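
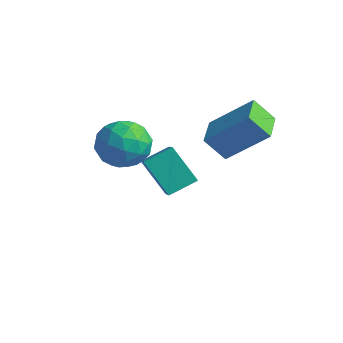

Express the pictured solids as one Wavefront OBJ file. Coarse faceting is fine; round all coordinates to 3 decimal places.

v -2.822 -3.035 0.278
v -1.951 -3.157 0.964
v -2.089 -4.223 -0.864
v -1.218 -4.345 -0.178
v -2.221 -4.728 0.121
v -2.674 -3.994 0.827
v -1.366 -3.386 -0.727
v -1.819 -2.652 -0.021
v -1.051 -3.374 0.342
v -1.58 -4.203 0.866
v -2.46 -3.177 -0.766
v -2.989 -4.006 -0.242
v -2.45 -2.992 0.721
v -1.59 -4.388 -0.621
v -2.179 -4.614 -0.445
v -1.667 -4.685 -0.042
v -2.875 -3.484 0.641
v -2.364 -3.555 1.044
v -2.523 -4.479 0.549
v -1.676 -3.825 -0.944
v -1.165 -3.896 -0.541
v -2.373 -2.695 0.142
v -1.861 -2.766 0.545
v -1.517 -2.901 -0.449
v -1.41 -3.191 0.759
v -0.98 -3.889 0.087
v -1.066 -3.325 -0.235
v -1.332 -2.894 0.18
v -1.721 -3.678 1.067
v -1.29 -4.377 0.396
v -1.88 -4.602 0.572
v -2.146 -4.17 0.987
v -1.192 -3.806 0.702
v -2.75 -3.003 -0.296
v -2.319 -3.702 -0.967
v -1.894 -3.21 -0.887
v -2.16 -2.778 -0.472
v -3.06 -3.491 0.013
v -2.63 -4.189 -0.659
v -2.708 -4.486 -0.08
v -2.974 -4.055 0.335
v -2.848 -3.574 -0.602
v -3.13 -1.46 -2.678
v -2.632 -0.394 -2.174
v -4.209 -0.47 -3.707
v -3.711 0.596 -3.204
v -1.869 -1.436 -3.976
v -1.371 -0.37 -3.473
v -2.948 -0.446 -5.006
v -2.45 0.62 -4.502
v -0.567 0.55 -1.338
v -1.251 0.111 -0.415
v 0.806 1.425 0.096
v 0.122 0.987 1.019
v 0.198 -0.647 -1.339
v -0.486 -1.085 -0.416
v 1.571 0.229 0.095
v 0.887 -0.21 1.018
f 1 38 17
f 38 12 41
f 17 41 6
f 38 41 17
f 1 17 13
f 17 6 18
f 13 18 2
f 17 18 13
f 1 13 22
f 13 2 23
f 22 23 8
f 13 23 22
f 1 22 34
f 22 8 37
f 34 37 11
f 22 37 34
f 1 34 38
f 34 11 42
f 38 42 12
f 34 42 38
f 2 18 29
f 18 6 32
f 29 32 10
f 18 32 29
f 6 41 19
f 41 12 40
f 19 40 5
f 41 40 19
f 12 42 39
f 42 11 35
f 39 35 3
f 42 35 39
f 11 37 36
f 37 8 24
f 36 24 7
f 37 24 36
f 8 23 28
f 23 2 25
f 28 25 9
f 23 25 28
f 4 30 16
f 30 10 31
f 16 31 5
f 30 31 16
f 4 16 14
f 16 5 15
f 14 15 3
f 16 15 14
f 4 14 21
f 14 3 20
f 21 20 7
f 14 20 21
f 4 21 26
f 21 7 27
f 26 27 9
f 21 27 26
f 4 26 30
f 26 9 33
f 30 33 10
f 26 33 30
f 5 31 19
f 31 10 32
f 19 32 6
f 31 32 19
f 3 15 39
f 15 5 40
f 39 40 12
f 15 40 39
f 7 20 36
f 20 3 35
f 36 35 11
f 20 35 36
f 9 27 28
f 27 7 24
f 28 24 8
f 27 24 28
f 10 33 29
f 33 9 25
f 29 25 2
f 33 25 29
f 44 46 43
f 47 44 43
f 43 46 45
f 45 47 43
f 44 50 46
f 48 44 47
f 48 50 44
f 46 50 45
f 49 47 45
f 45 50 49
f 49 48 47
f 50 48 49
f 52 54 51
f 55 52 51
f 51 54 53
f 53 55 51
f 52 58 54
f 56 52 55
f 56 58 52
f 54 58 53
f 57 55 53
f 53 58 57
f 57 56 55
f 58 56 57



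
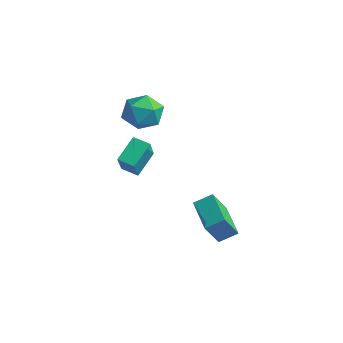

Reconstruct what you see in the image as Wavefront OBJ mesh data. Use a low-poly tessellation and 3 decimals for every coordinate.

v -0.412 0.221 1.048
v -0.727 1.408 1.944
v -1.283 1.106 -0.43
v -1.598 2.292 0.466
v 0.378 0.608 0.814
v 0.063 1.794 1.71
v -0.493 1.492 -0.664
v -0.808 2.679 0.232
v 4.307 2.439 -3.109
v 4.275 1.619 -1.794
v 2.536 3.209 -2.671
v 2.504 2.389 -1.356
v 4.776 3.231 -2.604
v 4.744 2.411 -1.289
v 3.005 4.001 -2.166
v 2.973 3.181 -0.851
v -0.521 2.506 2.935
v 0.435 1.999 3.157
v -1.335 1.521 4.183
v -0.379 1.014 4.405
v -0.514 2.077 4.669
v -0.011 2.686 3.898
v -0.889 0.834 3.442
v -0.386 1.443 2.671
v 0.207 0.966 3.471
v 0.438 1.734 4.229
v -1.338 1.786 3.111
v -1.107 2.554 3.869
f 2 4 1
f 5 2 1
f 1 4 3
f 3 5 1
f 2 8 4
f 6 2 5
f 6 8 2
f 4 8 3
f 7 5 3
f 3 8 7
f 7 6 5
f 8 6 7
f 10 12 9
f 13 10 9
f 9 12 11
f 11 13 9
f 10 16 12
f 14 10 13
f 14 16 10
f 12 16 11
f 15 13 11
f 11 16 15
f 15 14 13
f 16 14 15
f 17 28 22
f 17 22 18
f 17 18 24
f 17 24 27
f 17 27 28
f 18 22 26
f 22 28 21
f 28 27 19
f 27 24 23
f 24 18 25
f 20 26 21
f 20 21 19
f 20 19 23
f 20 23 25
f 20 25 26
f 21 26 22
f 19 21 28
f 23 19 27
f 25 23 24
f 26 25 18



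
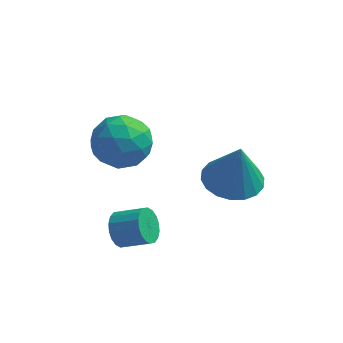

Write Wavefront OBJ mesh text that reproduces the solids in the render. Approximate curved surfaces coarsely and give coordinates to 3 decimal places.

v -2.331 2.139 2.356
v -1.537 1.499 2.654
v -3.203 0.781 1.766
v -2.409 0.141 2.064
v -3.007 0.622 2.798
v -2.468 1.461 3.163
v -2.272 0.819 1.257
v -1.733 1.658 1.622
v -1.5 0.684 1.975
v -1.955 0.562 2.927
v -2.785 1.718 1.493
v -3.24 1.596 2.445
v -1.857 1.938 2.557
v -2.883 0.342 1.863
v -3.234 0.624 2.294
v -2.768 0.249 2.469
v -2.405 1.916 2.856
v -1.938 1.54 3.031
v -2.803 1.024 3.115
v -2.802 0.74 1.389
v -2.335 0.364 1.564
v -1.972 2.031 1.951
v -1.506 1.656 2.126
v -1.937 1.256 1.305
v -1.369 1.083 2.333
v -1.882 0.285 1.986
v -1.801 0.683 1.512
v -1.484 1.176 1.726
v -1.636 1.011 2.892
v -2.149 0.213 2.545
v -2.501 0.496 2.977
v -2.184 0.989 3.191
v -1.615 0.532 2.493
v -2.591 2.067 1.875
v -3.104 1.269 1.528
v -2.556 1.291 1.229
v -2.239 1.784 1.443
v -2.858 1.995 2.434
v -3.371 1.197 2.087
v -3.256 1.104 2.694
v -2.939 1.597 2.908
v -3.125 1.748 1.927
v -2.211 -0.212 -1.022
v -1.971 -0.52 -1.567
v -1.01 -0.595 -1.103
v -1.249 -0.288 -0.558
v -1.921 -0.232 -1.626
v -0.959 -0.307 -1.162
v -1.927 0.06 -1.565
v -0.966 -0.016 -1.101
v -1.99 0.297 -1.396
v -1.029 0.222 -0.932
v -2.096 0.434 -1.154
v -1.135 0.359 -0.69
v -2.225 0.443 -0.885
v -1.264 0.368 -0.421
v -2.352 0.322 -0.644
v -1.39 0.247 -0.18
v -2.45 0.095 -0.477
v -1.489 0.02 -0.013
v -2.501 -0.193 -0.418
v -1.539 -0.268 0.046
v -2.494 -0.484 -0.479
v -1.533 -0.56 -0.015
v -2.431 -0.722 -0.648
v -1.47 -0.797 -0.184
v -2.325 -0.859 -0.89
v -1.364 -0.934 -0.426
v -2.196 -0.868 -1.159
v -1.235 -0.943 -0.695
v -2.07 -0.747 -1.4
v -1.108 -0.822 -0.936
v 0.908 3.01 -0.968
v 1.782 2.436 -1.143
v 1.172 2.87 0.808
v 1.947 2.878 -1.133
v 1.906 3.346 -1.09
v 1.667 3.747 -1.023
v 1.278 4.003 -0.945
v 0.816 4.061 -0.871
v 0.372 3.912 -0.817
v 0.034 3.583 -0.792
v -0.131 3.141 -0.802
v -0.09 2.673 -0.845
v 0.148 2.272 -0.912
v 0.537 2.017 -0.99
v 1 1.958 -1.064
v 1.444 2.108 -1.118
f 1 38 17
f 38 12 41
f 17 41 6
f 38 41 17
f 1 17 13
f 17 6 18
f 13 18 2
f 17 18 13
f 1 13 22
f 13 2 23
f 22 23 8
f 13 23 22
f 1 22 34
f 22 8 37
f 34 37 11
f 22 37 34
f 1 34 38
f 34 11 42
f 38 42 12
f 34 42 38
f 2 18 29
f 18 6 32
f 29 32 10
f 18 32 29
f 6 41 19
f 41 12 40
f 19 40 5
f 41 40 19
f 12 42 39
f 42 11 35
f 39 35 3
f 42 35 39
f 11 37 36
f 37 8 24
f 36 24 7
f 37 24 36
f 8 23 28
f 23 2 25
f 28 25 9
f 23 25 28
f 4 30 16
f 30 10 31
f 16 31 5
f 30 31 16
f 4 16 14
f 16 5 15
f 14 15 3
f 16 15 14
f 4 14 21
f 14 3 20
f 21 20 7
f 14 20 21
f 4 21 26
f 21 7 27
f 26 27 9
f 21 27 26
f 4 26 30
f 26 9 33
f 30 33 10
f 26 33 30
f 5 31 19
f 31 10 32
f 19 32 6
f 31 32 19
f 3 15 39
f 15 5 40
f 39 40 12
f 15 40 39
f 7 20 36
f 20 3 35
f 36 35 11
f 20 35 36
f 9 27 28
f 27 7 24
f 28 24 8
f 27 24 28
f 10 33 29
f 33 9 25
f 29 25 2
f 33 25 29
f 44 43 47
f 44 47 45
f 45 47 48
f 45 48 46
f 47 43 49
f 47 49 48
f 48 49 50
f 48 50 46
f 49 43 51
f 49 51 50
f 50 51 52
f 50 52 46
f 51 43 53
f 51 53 52
f 52 53 54
f 52 54 46
f 53 43 55
f 53 55 54
f 54 55 56
f 54 56 46
f 55 43 57
f 55 57 56
f 56 57 58
f 56 58 46
f 57 43 59
f 57 59 58
f 58 59 60
f 58 60 46
f 59 43 61
f 59 61 60
f 60 61 62
f 60 62 46
f 61 43 63
f 61 63 62
f 62 63 64
f 62 64 46
f 63 43 65
f 63 65 64
f 64 65 66
f 64 66 46
f 65 43 67
f 65 67 66
f 66 67 68
f 66 68 46
f 67 43 69
f 67 69 68
f 68 69 70
f 68 70 46
f 69 43 71
f 69 71 70
f 70 71 72
f 70 72 46
f 71 43 44
f 71 44 72
f 72 44 45
f 72 45 46
f 74 73 76
f 74 76 75
f 76 73 77
f 76 77 75
f 77 73 78
f 77 78 75
f 78 73 79
f 78 79 75
f 79 73 80
f 79 80 75
f 80 73 81
f 80 81 75
f 81 73 82
f 81 82 75
f 82 73 83
f 82 83 75
f 83 73 84
f 83 84 75
f 84 73 85
f 84 85 75
f 85 73 86
f 85 86 75
f 86 73 87
f 86 87 75
f 87 73 88
f 87 88 75
f 88 73 74
f 88 74 75



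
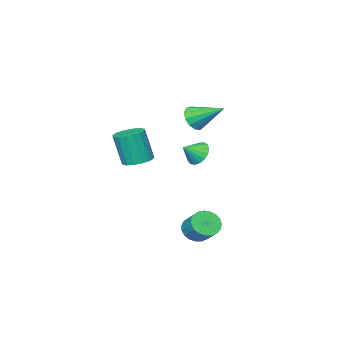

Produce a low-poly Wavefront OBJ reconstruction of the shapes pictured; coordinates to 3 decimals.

v 1.636 2.235 -4.188
v 2.453 2.23 -4.381
v 2.661 3.2 -3.525
v 1.844 3.205 -3.332
v 2.326 2.46 -4.611
v 2.534 3.43 -3.755
v 2.079 2.651 -4.767
v 2.287 3.621 -3.912
v 1.756 2.771 -4.824
v 1.964 3.74 -3.968
v 1.412 2.797 -4.77
v 1.62 3.767 -3.915
v 1.106 2.727 -4.616
v 1.314 3.696 -3.76
v 0.892 2.571 -4.388
v 1.1 3.541 -3.532
v 0.807 2.357 -4.125
v 1.015 3.327 -3.269
v 0.865 2.122 -3.873
v 1.073 3.092 -3.017
v 1.057 1.907 -3.675
v 1.265 2.877 -2.82
v 1.348 1.749 -3.566
v 1.556 2.718 -2.711
v 1.69 1.674 -3.565
v 1.898 2.644 -2.709
v 2.022 1.697 -3.671
v 2.23 2.666 -2.815
v 2.287 1.812 -3.867
v 2.495 2.782 -3.011
v 2.44 2.001 -4.118
v 2.648 2.971 -3.262
v 1.617 2.312 1.21
v 1.995 2.886 0.841
v 2.483 2.128 1.81
v 1.832 3.058 1.13
v 1.619 3.059 1.436
v 1.406 2.889 1.691
v 1.241 2.586 1.836
v 1.162 2.221 1.837
v 1.188 1.877 1.694
v 1.312 1.633 1.441
v 1.505 1.544 1.134
v 1.725 1.632 0.845
v 1.919 1.875 0.639
v 2.045 2.218 0.564
v 2.072 2.583 0.637
v 1.942 -2.02 -0.589
v 2.791 -1.836 -0.639
v 3.007 -2.317 1.28
v 2.158 -2.5 1.329
v 2.617 -1.474 -0.529
v 2.833 -1.955 1.39
v 2.288 -1.237 -0.432
v 2.504 -1.718 1.486
v 1.88 -1.18 -0.372
v 2.096 -1.66 1.547
v 1.487 -1.314 -0.362
v 1.703 -1.795 1.557
v 1.197 -1.611 -0.403
v 1.413 -2.091 1.516
v 1.078 -2.001 -0.488
v 1.294 -2.481 1.431
v 1.157 -2.395 -0.595
v 1.373 -2.876 1.324
v 1.416 -2.704 -0.702
v 1.632 -3.184 1.217
v 1.795 -2.855 -0.782
v 2.011 -3.336 1.137
v 2.208 -2.816 -0.819
v 2.424 -3.296 1.1
v 2.56 -2.594 -0.803
v 2.776 -3.074 1.116
v 2.77 -2.24 -0.738
v 2.986 -2.721 1.181
v 0.28 0.512 2.777
v 0.68 1.002 2.256
v -0.34 2.088 3.783
v 0.256 0.946 2.082
v -0.161 0.752 2.129
v -0.437 0.482 2.381
v -0.486 0.221 2.76
v -0.292 0.053 3.144
v 0.084 0.03 3.411
v 0.522 0.16 3.477
v 0.884 0.402 3.321
v 1.054 0.679 2.992
v 0.978 0.903 2.595
f 2 1 5
f 2 5 3
f 3 5 6
f 3 6 4
f 5 1 7
f 5 7 6
f 6 7 8
f 6 8 4
f 7 1 9
f 7 9 8
f 8 9 10
f 8 10 4
f 9 1 11
f 9 11 10
f 10 11 12
f 10 12 4
f 11 1 13
f 11 13 12
f 12 13 14
f 12 14 4
f 13 1 15
f 13 15 14
f 14 15 16
f 14 16 4
f 15 1 17
f 15 17 16
f 16 17 18
f 16 18 4
f 17 1 19
f 17 19 18
f 18 19 20
f 18 20 4
f 19 1 21
f 19 21 20
f 20 21 22
f 20 22 4
f 21 1 23
f 21 23 22
f 22 23 24
f 22 24 4
f 23 1 25
f 23 25 24
f 24 25 26
f 24 26 4
f 25 1 27
f 25 27 26
f 26 27 28
f 26 28 4
f 27 1 29
f 27 29 28
f 28 29 30
f 28 30 4
f 29 1 31
f 29 31 30
f 30 31 32
f 30 32 4
f 31 1 2
f 31 2 32
f 32 2 3
f 32 3 4
f 34 33 36
f 34 36 35
f 36 33 37
f 36 37 35
f 37 33 38
f 37 38 35
f 38 33 39
f 38 39 35
f 39 33 40
f 39 40 35
f 40 33 41
f 40 41 35
f 41 33 42
f 41 42 35
f 42 33 43
f 42 43 35
f 43 33 44
f 43 44 35
f 44 33 45
f 44 45 35
f 45 33 46
f 45 46 35
f 46 33 47
f 46 47 35
f 47 33 34
f 47 34 35
f 49 48 52
f 49 52 50
f 50 52 53
f 50 53 51
f 52 48 54
f 52 54 53
f 53 54 55
f 53 55 51
f 54 48 56
f 54 56 55
f 55 56 57
f 55 57 51
f 56 48 58
f 56 58 57
f 57 58 59
f 57 59 51
f 58 48 60
f 58 60 59
f 59 60 61
f 59 61 51
f 60 48 62
f 60 62 61
f 61 62 63
f 61 63 51
f 62 48 64
f 62 64 63
f 63 64 65
f 63 65 51
f 64 48 66
f 64 66 65
f 65 66 67
f 65 67 51
f 66 48 68
f 66 68 67
f 67 68 69
f 67 69 51
f 68 48 70
f 68 70 69
f 69 70 71
f 69 71 51
f 70 48 72
f 70 72 71
f 71 72 73
f 71 73 51
f 72 48 74
f 72 74 73
f 73 74 75
f 73 75 51
f 74 48 49
f 74 49 75
f 75 49 50
f 75 50 51
f 77 76 79
f 77 79 78
f 79 76 80
f 79 80 78
f 80 76 81
f 80 81 78
f 81 76 82
f 81 82 78
f 82 76 83
f 82 83 78
f 83 76 84
f 83 84 78
f 84 76 85
f 84 85 78
f 85 76 86
f 85 86 78
f 86 76 87
f 86 87 78
f 87 76 88
f 87 88 78
f 88 76 77
f 88 77 78



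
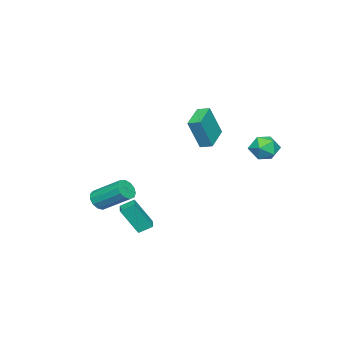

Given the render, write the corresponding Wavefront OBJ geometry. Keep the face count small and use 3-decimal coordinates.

v -3.137 0.036 1.975
v -2.411 -0.366 3.98
v -3.238 0.806 2.166
v -2.512 0.404 4.171
v -1.428 0.396 1.429
v -0.702 -0.006 3.434
v -1.529 1.166 1.62
v -0.803 0.764 3.625
v 1.44 -4.656 -2.847
v 1.834 -5 -2.296
v 1.735 -3.167 -1.082
v 1.34 -2.824 -1.633
v 2.122 -4.814 -2.553
v 2.023 -2.982 -1.339
v 2.193 -4.578 -2.903
v 2.094 -2.746 -1.689
v 2.025 -4.367 -3.235
v 1.926 -2.535 -2.022
v 1.671 -4.248 -3.445
v 1.572 -2.415 -2.231
v 1.243 -4.258 -3.464
v 1.144 -2.426 -2.25
v 0.878 -4.395 -3.287
v 0.779 -2.563 -2.074
v 0.691 -4.615 -2.971
v 0.592 -2.782 -1.757
v 0.741 -4.847 -2.615
v 0.642 -3.015 -1.401
v 1.014 -5.02 -2.333
v 0.915 -3.187 -1.119
v 1.421 -5.076 -2.214
v 1.322 -3.244 -1
v -3.815 4.354 1.401
v -3.104 4.247 2.11
v -3.336 2.953 0.71
v -2.625 2.846 1.419
v -3.6 2.756 1.664
v -3.896 3.622 2.091
v -2.544 3.578 0.729
v -2.84 4.444 1.156
v -2.319 3.768 1.695
v -2.972 3.26 2.273
v -3.468 3.94 0.547
v -4.121 3.432 1.125
v 2.849 -1.102 -3.753
v 2.413 -0.41 -3.269
v 3.605 -0.614 -3.771
v 3.169 0.079 -3.288
v 3.431 -1.939 -2.032
v 2.995 -1.246 -1.549
v 4.187 -1.45 -2.051
v 3.751 -0.758 -1.567
f 2 4 1
f 5 2 1
f 1 4 3
f 3 5 1
f 2 8 4
f 6 2 5
f 6 8 2
f 4 8 3
f 7 5 3
f 3 8 7
f 7 6 5
f 8 6 7
f 10 9 13
f 10 13 11
f 11 13 14
f 11 14 12
f 13 9 15
f 13 15 14
f 14 15 16
f 14 16 12
f 15 9 17
f 15 17 16
f 16 17 18
f 16 18 12
f 17 9 19
f 17 19 18
f 18 19 20
f 18 20 12
f 19 9 21
f 19 21 20
f 20 21 22
f 20 22 12
f 21 9 23
f 21 23 22
f 22 23 24
f 22 24 12
f 23 9 25
f 23 25 24
f 24 25 26
f 24 26 12
f 25 9 27
f 25 27 26
f 26 27 28
f 26 28 12
f 27 9 29
f 27 29 28
f 28 29 30
f 28 30 12
f 29 9 31
f 29 31 30
f 30 31 32
f 30 32 12
f 31 9 10
f 31 10 32
f 32 10 11
f 32 11 12
f 33 44 38
f 33 38 34
f 33 34 40
f 33 40 43
f 33 43 44
f 34 38 42
f 38 44 37
f 44 43 35
f 43 40 39
f 40 34 41
f 36 42 37
f 36 37 35
f 36 35 39
f 36 39 41
f 36 41 42
f 37 42 38
f 35 37 44
f 39 35 43
f 41 39 40
f 42 41 34
f 46 48 45
f 49 46 45
f 45 48 47
f 47 49 45
f 46 52 48
f 50 46 49
f 50 52 46
f 48 52 47
f 51 49 47
f 47 52 51
f 51 50 49
f 52 50 51



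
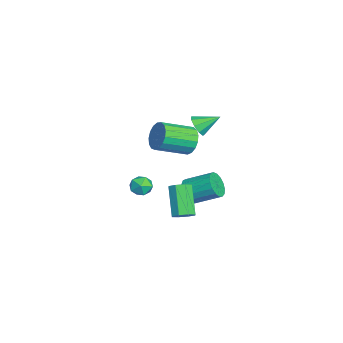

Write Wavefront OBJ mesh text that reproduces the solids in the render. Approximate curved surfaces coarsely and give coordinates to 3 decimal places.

v -2.843 -2.909 -3.544
v -2.392 -2.965 -4.252
v -2.268 -4.055 -3.088
v -1.817 -4.111 -3.796
v -1.655 -3.5 -3.241
v -2.01 -2.792 -3.524
v -2.65 -4.228 -3.816
v -3.005 -3.52 -4.099
v -2.273 -3.781 -4.421
v -1.658 -3.33 -4.065
v -3.002 -3.69 -3.275
v -2.387 -3.239 -2.919
v 4.512 -0.841 -1.609
v 4.993 -0.55 -1.158
v 3.609 -0.769 0.459
v 3.128 -1.059 0.009
v 4.664 -0.172 -1.388
v 3.28 -0.391 0.229
v 4.246 -0.186 -1.748
v 2.862 -0.405 -0.13
v 3.984 -0.583 -2.026
v 2.6 -0.802 -0.408
v 4.031 -1.131 -2.059
v 2.647 -1.35 -0.442
v 4.36 -1.509 -1.829
v 2.976 -1.728 -0.212
v 4.778 -1.495 -1.47
v 3.394 -1.714 0.148
v 5.04 -1.098 -1.192
v 3.656 -1.317 0.426
v -1.842 -0.577 -3.813
v -1.224 -1.015 -3.241
v -0.859 0.659 -2.354
v -1.478 1.097 -2.927
v -0.97 -0.883 -3.594
v -0.605 0.792 -2.707
v -0.916 -0.681 -3.998
v -0.552 0.994 -3.111
v -1.075 -0.455 -4.36
v -0.71 1.219 -3.473
v -1.409 -0.257 -4.596
v -1.044 1.417 -3.709
v -1.842 -0.133 -4.653
v -1.478 1.542 -3.766
v -2.276 -0.11 -4.518
v -1.911 1.565 -3.631
v -2.61 -0.194 -4.221
v -2.245 1.481 -3.334
v -2.768 -0.366 -3.831
v -2.404 1.308 -2.944
v -2.715 -0.587 -3.437
v -2.35 1.088 -2.55
v -2.461 -0.805 -3.129
v -2.096 0.87 -2.242
v -2.066 -0.971 -2.978
v -1.701 0.704 -2.091
v -1.619 -1.047 -3.018
v -1.254 0.628 -2.131
v 2.474 -0.534 3.404
v 3.089 -0.642 2.636
v 3.78 -2.475 3.447
v 3.166 -2.366 4.216
v 3.346 -0.404 2.954
v 4.038 -2.237 3.765
v 3.404 -0.196 3.375
v 4.096 -2.028 4.187
v 3.249 -0.065 3.804
v 3.941 -1.897 4.615
v 2.917 -0.041 4.14
v 3.608 -1.873 4.952
v 2.483 -0.13 4.308
v 3.174 -1.963 5.12
v 2.047 -0.312 4.269
v 2.738 -2.144 5.081
v 1.709 -0.545 4.032
v 2.4 -2.377 4.843
v 1.546 -0.775 3.651
v 2.238 -2.607 4.462
v 1.596 -0.95 3.213
v 2.288 -2.782 4.025
v 1.848 -1.029 2.82
v 2.539 -2.862 3.631
v 2.242 -0.995 2.56
v 2.934 -2.828 3.371
v 2.69 -0.856 2.493
v 3.382 -2.688 3.305
v -1.969 -0.1 1.903
v -1.404 0.216 1.416
v -2.051 1.24 2.677
v -1.908 0.306 1.205
v -2.441 0.207 1.321
v -2.752 -0.037 1.709
v -2.697 -0.31 2.188
v -2.301 -0.485 2.534
v -1.75 -0.48 2.584
v -1.3 -0.297 2.316
v -1.164 -0.023 1.855
f 1 12 6
f 1 6 2
f 1 2 8
f 1 8 11
f 1 11 12
f 2 6 10
f 6 12 5
f 12 11 3
f 11 8 7
f 8 2 9
f 4 10 5
f 4 5 3
f 4 3 7
f 4 7 9
f 4 9 10
f 5 10 6
f 3 5 12
f 7 3 11
f 9 7 8
f 10 9 2
f 14 13 17
f 14 17 15
f 15 17 18
f 15 18 16
f 17 13 19
f 17 19 18
f 18 19 20
f 18 20 16
f 19 13 21
f 19 21 20
f 20 21 22
f 20 22 16
f 21 13 23
f 21 23 22
f 22 23 24
f 22 24 16
f 23 13 25
f 23 25 24
f 24 25 26
f 24 26 16
f 25 13 27
f 25 27 26
f 26 27 28
f 26 28 16
f 27 13 29
f 27 29 28
f 28 29 30
f 28 30 16
f 29 13 14
f 29 14 30
f 30 14 15
f 30 15 16
f 32 31 35
f 32 35 33
f 33 35 36
f 33 36 34
f 35 31 37
f 35 37 36
f 36 37 38
f 36 38 34
f 37 31 39
f 37 39 38
f 38 39 40
f 38 40 34
f 39 31 41
f 39 41 40
f 40 41 42
f 40 42 34
f 41 31 43
f 41 43 42
f 42 43 44
f 42 44 34
f 43 31 45
f 43 45 44
f 44 45 46
f 44 46 34
f 45 31 47
f 45 47 46
f 46 47 48
f 46 48 34
f 47 31 49
f 47 49 48
f 48 49 50
f 48 50 34
f 49 31 51
f 49 51 50
f 50 51 52
f 50 52 34
f 51 31 53
f 51 53 52
f 52 53 54
f 52 54 34
f 53 31 55
f 53 55 54
f 54 55 56
f 54 56 34
f 55 31 57
f 55 57 56
f 56 57 58
f 56 58 34
f 57 31 32
f 57 32 58
f 58 32 33
f 58 33 34
f 60 59 63
f 60 63 61
f 61 63 64
f 61 64 62
f 63 59 65
f 63 65 64
f 64 65 66
f 64 66 62
f 65 59 67
f 65 67 66
f 66 67 68
f 66 68 62
f 67 59 69
f 67 69 68
f 68 69 70
f 68 70 62
f 69 59 71
f 69 71 70
f 70 71 72
f 70 72 62
f 71 59 73
f 71 73 72
f 72 73 74
f 72 74 62
f 73 59 75
f 73 75 74
f 74 75 76
f 74 76 62
f 75 59 77
f 75 77 76
f 76 77 78
f 76 78 62
f 77 59 79
f 77 79 78
f 78 79 80
f 78 80 62
f 79 59 81
f 79 81 80
f 80 81 82
f 80 82 62
f 81 59 83
f 81 83 82
f 82 83 84
f 82 84 62
f 83 59 85
f 83 85 84
f 84 85 86
f 84 86 62
f 85 59 60
f 85 60 86
f 86 60 61
f 86 61 62
f 88 87 90
f 88 90 89
f 90 87 91
f 90 91 89
f 91 87 92
f 91 92 89
f 92 87 93
f 92 93 89
f 93 87 94
f 93 94 89
f 94 87 95
f 94 95 89
f 95 87 96
f 95 96 89
f 96 87 97
f 96 97 89
f 97 87 88
f 97 88 89



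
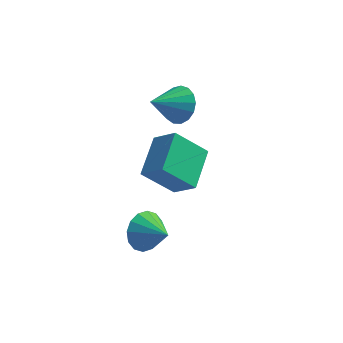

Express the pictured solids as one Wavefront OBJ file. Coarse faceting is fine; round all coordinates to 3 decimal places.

v 0.491 4.1 1.62
v 1.295 3.424 1.761
v -0.611 2.98 2.54
v 1.322 3.73 2.165
v 1.158 4.12 2.444
v 0.841 4.506 2.535
v 0.444 4.799 2.416
v 0.058 4.932 2.115
v -0.229 4.874 1.7
v -0.351 4.639 1.267
v -0.28 4.28 0.916
v -0.033 3.88 0.725
v 0.335 3.53 0.74
v 0.738 3.311 0.956
v 1.084 3.273 1.325
v 1.232 -0.889 -0.215
v -0.136 -1.347 1.199
v 1.405 1.124 0.605
v 0.036 0.666 2.018
v 2.264 -1.326 0.642
v 0.895 -1.784 2.055
v 2.436 0.687 1.461
v 1.068 0.229 2.875
v 0.086 -1.583 -2.533
v 0.677 -1.311 -3.382
v 1.254 -2.297 -1.947
v 0.748 -0.898 -3.02
v 0.642 -0.669 -2.528
v 0.386 -0.684 -2.036
v 0.05 -0.94 -1.678
v -0.276 -1.368 -1.549
v -0.506 -1.854 -1.684
v -0.577 -2.267 -2.046
v -0.471 -2.497 -2.538
v -0.215 -2.481 -3.029
v 0.121 -2.225 -3.388
v 0.447 -1.797 -3.517
f 2 1 4
f 2 4 3
f 4 1 5
f 4 5 3
f 5 1 6
f 5 6 3
f 6 1 7
f 6 7 3
f 7 1 8
f 7 8 3
f 8 1 9
f 8 9 3
f 9 1 10
f 9 10 3
f 10 1 11
f 10 11 3
f 11 1 12
f 11 12 3
f 12 1 13
f 12 13 3
f 13 1 14
f 13 14 3
f 14 1 15
f 14 15 3
f 15 1 2
f 15 2 3
f 17 19 16
f 20 17 16
f 16 19 18
f 18 20 16
f 17 23 19
f 21 17 20
f 21 23 17
f 19 23 18
f 22 20 18
f 18 23 22
f 22 21 20
f 23 21 22
f 25 24 27
f 25 27 26
f 27 24 28
f 27 28 26
f 28 24 29
f 28 29 26
f 29 24 30
f 29 30 26
f 30 24 31
f 30 31 26
f 31 24 32
f 31 32 26
f 32 24 33
f 32 33 26
f 33 24 34
f 33 34 26
f 34 24 35
f 34 35 26
f 35 24 36
f 35 36 26
f 36 24 37
f 36 37 26
f 37 24 25
f 37 25 26



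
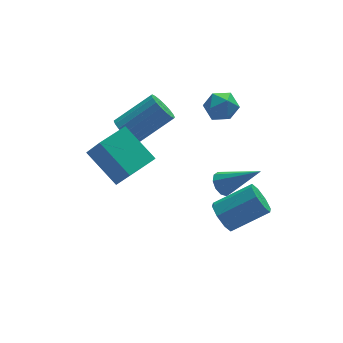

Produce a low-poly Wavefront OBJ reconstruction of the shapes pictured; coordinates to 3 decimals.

v -0.96 1.999 -0.118
v -0.53 1.603 -0.693
v 1.271 1.765 0.543
v 0.84 2.161 1.118
v -0.494 1.952 -0.791
v 1.306 2.115 0.445
v -0.551 2.311 -0.756
v 1.25 2.474 0.48
v -0.689 2.608 -0.594
v 1.112 2.771 0.641
v -0.88 2.784 -0.338
v 0.921 2.947 0.897
v -1.087 2.805 -0.039
v 0.714 2.968 1.197
v -1.27 2.666 0.245
v 0.531 2.828 1.481
v -1.391 2.395 0.457
v 0.41 2.557 1.693
v -1.426 2.045 0.555
v 0.374 2.208 1.791
v -1.37 1.686 0.52
v 0.431 1.849 1.756
v -1.232 1.389 0.359
v 0.569 1.552 1.594
v -1.041 1.213 0.103
v 0.76 1.376 1.338
v -0.834 1.192 -0.197
v 0.967 1.355 1.039
v -0.651 1.332 -0.481
v 1.15 1.494 0.755
v 3.033 1.355 0.84
v 3.827 1.337 1.203
v 2.533 0.563 1.897
v 3.327 0.545 2.26
v 2.872 1.29 2.242
v 3.181 1.779 1.589
v 3.179 0.121 1.511
v 3.488 0.61 0.858
v 3.917 0.574 1.617
v 3.727 1.296 2.069
v 2.633 0.604 1.031
v 2.443 1.326 1.483
v -3.062 0.886 -0.026
v -2.674 -0.021 1.384
v -1.693 1.647 0.088
v -1.306 0.74 1.497
v -2.134 -0.6 -1.237
v -1.747 -1.507 0.172
v -0.766 0.161 -1.124
v -0.378 -0.746 0.286
v 1.906 -3.12 0.031
v 2.351 -2.705 -0.167
v 3.314 -4 1.349
v 2.163 -2.544 0.141
v 1.877 -2.603 0.407
v 1.602 -2.859 0.53
v 1.443 -3.215 0.462
v 1.461 -3.534 0.229
v 1.649 -3.695 -0.079
v 1.936 -3.636 -0.346
v 2.211 -3.38 -0.468
v 2.37 -3.024 -0.4
v 2.17 -2.368 -3.172
v 2.564 -2.568 -3.887
v 4.324 -2.692 -2.882
v 3.93 -2.492 -2.168
v 2.55 -1.934 -3.783
v 4.309 -2.058 -2.778
v 2.313 -1.554 -3.322
v 4.072 -1.678 -2.317
v 1.993 -1.651 -2.773
v 3.752 -1.775 -1.768
v 1.776 -2.168 -2.458
v 3.536 -2.292 -1.453
v 1.791 -2.802 -2.562
v 3.55 -2.926 -1.557
v 2.028 -3.182 -3.023
v 3.787 -3.306 -2.018
v 2.348 -3.085 -3.572
v 4.107 -3.209 -2.567
f 2 1 5
f 2 5 3
f 3 5 6
f 3 6 4
f 5 1 7
f 5 7 6
f 6 7 8
f 6 8 4
f 7 1 9
f 7 9 8
f 8 9 10
f 8 10 4
f 9 1 11
f 9 11 10
f 10 11 12
f 10 12 4
f 11 1 13
f 11 13 12
f 12 13 14
f 12 14 4
f 13 1 15
f 13 15 14
f 14 15 16
f 14 16 4
f 15 1 17
f 15 17 16
f 16 17 18
f 16 18 4
f 17 1 19
f 17 19 18
f 18 19 20
f 18 20 4
f 19 1 21
f 19 21 20
f 20 21 22
f 20 22 4
f 21 1 23
f 21 23 22
f 22 23 24
f 22 24 4
f 23 1 25
f 23 25 24
f 24 25 26
f 24 26 4
f 25 1 27
f 25 27 26
f 26 27 28
f 26 28 4
f 27 1 29
f 27 29 28
f 28 29 30
f 28 30 4
f 29 1 2
f 29 2 30
f 30 2 3
f 30 3 4
f 31 42 36
f 31 36 32
f 31 32 38
f 31 38 41
f 31 41 42
f 32 36 40
f 36 42 35
f 42 41 33
f 41 38 37
f 38 32 39
f 34 40 35
f 34 35 33
f 34 33 37
f 34 37 39
f 34 39 40
f 35 40 36
f 33 35 42
f 37 33 41
f 39 37 38
f 40 39 32
f 44 46 43
f 47 44 43
f 43 46 45
f 45 47 43
f 44 50 46
f 48 44 47
f 48 50 44
f 46 50 45
f 49 47 45
f 45 50 49
f 49 48 47
f 50 48 49
f 52 51 54
f 52 54 53
f 54 51 55
f 54 55 53
f 55 51 56
f 55 56 53
f 56 51 57
f 56 57 53
f 57 51 58
f 57 58 53
f 58 51 59
f 58 59 53
f 59 51 60
f 59 60 53
f 60 51 61
f 60 61 53
f 61 51 62
f 61 62 53
f 62 51 52
f 62 52 53
f 64 63 67
f 64 67 65
f 65 67 68
f 65 68 66
f 67 63 69
f 67 69 68
f 68 69 70
f 68 70 66
f 69 63 71
f 69 71 70
f 70 71 72
f 70 72 66
f 71 63 73
f 71 73 72
f 72 73 74
f 72 74 66
f 73 63 75
f 73 75 74
f 74 75 76
f 74 76 66
f 75 63 77
f 75 77 76
f 76 77 78
f 76 78 66
f 77 63 79
f 77 79 78
f 78 79 80
f 78 80 66
f 79 63 64
f 79 64 80
f 80 64 65
f 80 65 66



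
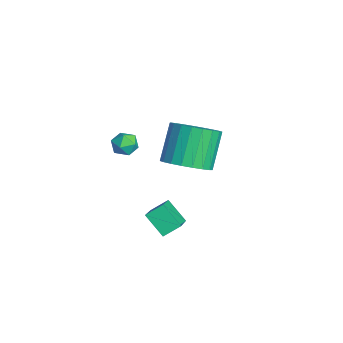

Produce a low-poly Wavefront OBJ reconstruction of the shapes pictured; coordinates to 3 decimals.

v 0.293 -1.389 -1.024
v 0.794 -2.138 -0.393
v -0.172 -1.48 1.155
v -0.673 -0.731 0.524
v 1.081 -1.783 -0.365
v 0.115 -1.124 1.183
v 1.232 -1.359 -0.451
v 0.266 -0.701 1.097
v 1.22 -0.941 -0.636
v 0.254 -0.283 0.912
v 1.048 -0.601 -0.888
v 0.082 0.058 0.66
v 0.745 -0.396 -1.164
v -0.221 0.262 0.384
v 0.365 -0.364 -1.415
v -0.601 0.295 0.133
v -0.028 -0.508 -1.599
v -0.994 0.15 -0.051
v -0.366 -0.805 -1.684
v -1.332 -0.147 -0.135
v -0.59 -1.203 -1.654
v -1.556 -0.545 -0.106
v -0.661 -1.633 -1.515
v -1.627 -0.975 0.033
v -0.567 -2.021 -1.292
v -1.533 -1.363 0.256
v -0.324 -2.3 -1.022
v -1.29 -1.641 0.526
v 0.025 -2.421 -0.753
v -0.941 -1.763 0.796
v 0.421 -2.364 -0.53
v -0.545 -1.705 1.018
v 2.103 -2.59 -3.494
v 1.34 -3.128 -2.693
v 2.067 -1.844 -3.028
v 1.304 -2.382 -2.227
v 3.576 -3.158 -2.473
v 2.813 -3.696 -1.672
v 3.54 -2.412 -2.007
v 2.777 -2.95 -1.206
v -3.236 -2.968 -1.819
v -2.913 -2.781 -1.271
v -2.547 -3.779 -1.949
v -2.224 -3.592 -1.401
v -2.834 -3.847 -1.356
v -3.26 -3.346 -1.275
v -2.2 -3.214 -1.945
v -2.626 -2.713 -1.864
v -2.273 -2.934 -1.349
v -2.665 -3.325 -0.985
v -2.795 -3.235 -2.235
v -3.187 -3.626 -1.871
f 2 1 5
f 2 5 3
f 3 5 6
f 3 6 4
f 5 1 7
f 5 7 6
f 6 7 8
f 6 8 4
f 7 1 9
f 7 9 8
f 8 9 10
f 8 10 4
f 9 1 11
f 9 11 10
f 10 11 12
f 10 12 4
f 11 1 13
f 11 13 12
f 12 13 14
f 12 14 4
f 13 1 15
f 13 15 14
f 14 15 16
f 14 16 4
f 15 1 17
f 15 17 16
f 16 17 18
f 16 18 4
f 17 1 19
f 17 19 18
f 18 19 20
f 18 20 4
f 19 1 21
f 19 21 20
f 20 21 22
f 20 22 4
f 21 1 23
f 21 23 22
f 22 23 24
f 22 24 4
f 23 1 25
f 23 25 24
f 24 25 26
f 24 26 4
f 25 1 27
f 25 27 26
f 26 27 28
f 26 28 4
f 27 1 29
f 27 29 28
f 28 29 30
f 28 30 4
f 29 1 31
f 29 31 30
f 30 31 32
f 30 32 4
f 31 1 2
f 31 2 32
f 32 2 3
f 32 3 4
f 34 36 33
f 37 34 33
f 33 36 35
f 35 37 33
f 34 40 36
f 38 34 37
f 38 40 34
f 36 40 35
f 39 37 35
f 35 40 39
f 39 38 37
f 40 38 39
f 41 52 46
f 41 46 42
f 41 42 48
f 41 48 51
f 41 51 52
f 42 46 50
f 46 52 45
f 52 51 43
f 51 48 47
f 48 42 49
f 44 50 45
f 44 45 43
f 44 43 47
f 44 47 49
f 44 49 50
f 45 50 46
f 43 45 52
f 47 43 51
f 49 47 48
f 50 49 42



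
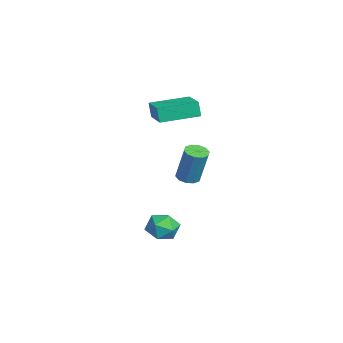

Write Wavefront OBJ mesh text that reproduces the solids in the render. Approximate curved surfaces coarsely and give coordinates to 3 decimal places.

v 1.32 -2.489 -1.678
v 1.907 -2.252 -1.863
v 2.388 -1.854 0.173
v 1.8 -2.091 0.358
v 1.642 -1.943 -1.861
v 2.122 -1.545 0.176
v 1.253 -1.842 -1.789
v 1.734 -1.444 0.248
v 0.89 -1.988 -1.675
v 1.371 -1.59 0.362
v 0.691 -2.326 -1.562
v 1.172 -1.928 0.475
v 0.732 -2.726 -1.493
v 1.213 -2.328 0.543
v 0.998 -3.035 -1.496
v 1.478 -2.637 0.541
v 1.386 -3.136 -1.568
v 1.867 -2.738 0.469
v 1.749 -2.99 -1.682
v 2.23 -2.592 0.355
v 1.948 -2.652 -1.795
v 2.429 -2.254 0.242
v 0.24 -4.253 2.18
v 0.069 -4.371 3.086
v -0.139 -2.156 2.381
v -0.309 -2.274 3.287
v 2.029 -3.966 2.553
v 1.859 -4.084 3.459
v 1.651 -1.869 2.754
v 1.48 -1.987 3.66
v 3.821 -3.088 -3.784
v 4.19 -3.483 -4.573
v 3.59 -4.497 -3.187
v 3.959 -4.892 -3.976
v 4.524 -4.406 -3.376
v 4.666 -3.535 -3.745
v 3.114 -4.445 -4.015
v 3.256 -3.574 -4.384
v 3.752 -4.322 -4.716
v 4.624 -4.297 -4.322
v 3.156 -3.683 -3.438
v 4.028 -3.658 -3.044
f 2 1 5
f 2 5 3
f 3 5 6
f 3 6 4
f 5 1 7
f 5 7 6
f 6 7 8
f 6 8 4
f 7 1 9
f 7 9 8
f 8 9 10
f 8 10 4
f 9 1 11
f 9 11 10
f 10 11 12
f 10 12 4
f 11 1 13
f 11 13 12
f 12 13 14
f 12 14 4
f 13 1 15
f 13 15 14
f 14 15 16
f 14 16 4
f 15 1 17
f 15 17 16
f 16 17 18
f 16 18 4
f 17 1 19
f 17 19 18
f 18 19 20
f 18 20 4
f 19 1 21
f 19 21 20
f 20 21 22
f 20 22 4
f 21 1 2
f 21 2 22
f 22 2 3
f 22 3 4
f 24 26 23
f 27 24 23
f 23 26 25
f 25 27 23
f 24 30 26
f 28 24 27
f 28 30 24
f 26 30 25
f 29 27 25
f 25 30 29
f 29 28 27
f 30 28 29
f 31 42 36
f 31 36 32
f 31 32 38
f 31 38 41
f 31 41 42
f 32 36 40
f 36 42 35
f 42 41 33
f 41 38 37
f 38 32 39
f 34 40 35
f 34 35 33
f 34 33 37
f 34 37 39
f 34 39 40
f 35 40 36
f 33 35 42
f 37 33 41
f 39 37 38
f 40 39 32



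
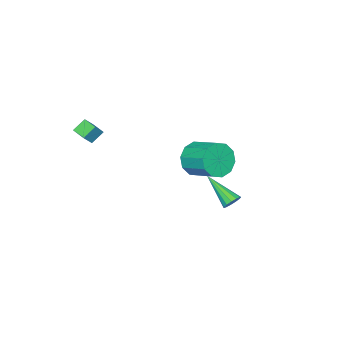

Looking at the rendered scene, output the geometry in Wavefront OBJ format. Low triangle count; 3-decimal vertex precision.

v 1.382 2.352 3.652
v 1.788 1.915 4.528
v 1.984 3.451 5.204
v 1.578 3.888 4.328
v 2.281 2.034 4.114
v 2.478 3.57 4.79
v 2.431 2.274 3.524
v 2.627 3.811 4.199
v 2.18 2.544 2.982
v 2.376 4.081 3.658
v 1.624 2.741 2.697
v 1.82 4.278 3.372
v 0.976 2.789 2.776
v 1.172 4.325 3.452
v 0.482 2.67 3.19
v 0.679 4.206 3.866
v 0.333 2.429 3.781
v 0.529 3.966 4.456
v 0.584 2.159 4.322
v 0.78 3.696 4.998
v 1.14 1.962 4.608
v 1.336 3.499 5.283
v -2.459 1.712 -2.178
v -1.907 1.773 -2.011
v -2.621 -0.092 -0.982
v -2.088 1.934 -1.792
v -2.386 2.025 -1.695
v -2.708 2.017 -1.752
v -2.951 1.911 -1.944
v -3.037 1.743 -2.21
v -2.94 1.564 -2.466
v -2.69 1.433 -2.63
v -2.367 1.39 -2.651
v -2.073 1.449 -2.522
v -1.901 1.592 -2.283
v 1.891 -4.019 3.756
v 2.503 -4.031 4.456
v 2.062 -3.166 3.621
v 2.675 -3.178 4.321
v 2.545 -4.242 3.179
v 3.158 -4.254 3.879
v 2.717 -3.389 3.044
v 3.329 -3.401 3.744
f 2 1 5
f 2 5 3
f 3 5 6
f 3 6 4
f 5 1 7
f 5 7 6
f 6 7 8
f 6 8 4
f 7 1 9
f 7 9 8
f 8 9 10
f 8 10 4
f 9 1 11
f 9 11 10
f 10 11 12
f 10 12 4
f 11 1 13
f 11 13 12
f 12 13 14
f 12 14 4
f 13 1 15
f 13 15 14
f 14 15 16
f 14 16 4
f 15 1 17
f 15 17 16
f 16 17 18
f 16 18 4
f 17 1 19
f 17 19 18
f 18 19 20
f 18 20 4
f 19 1 21
f 19 21 20
f 20 21 22
f 20 22 4
f 21 1 2
f 21 2 22
f 22 2 3
f 22 3 4
f 24 23 26
f 24 26 25
f 26 23 27
f 26 27 25
f 27 23 28
f 27 28 25
f 28 23 29
f 28 29 25
f 29 23 30
f 29 30 25
f 30 23 31
f 30 31 25
f 31 23 32
f 31 32 25
f 32 23 33
f 32 33 25
f 33 23 34
f 33 34 25
f 34 23 35
f 34 35 25
f 35 23 24
f 35 24 25
f 37 39 36
f 40 37 36
f 36 39 38
f 38 40 36
f 37 43 39
f 41 37 40
f 41 43 37
f 39 43 38
f 42 40 38
f 38 43 42
f 42 41 40
f 43 41 42



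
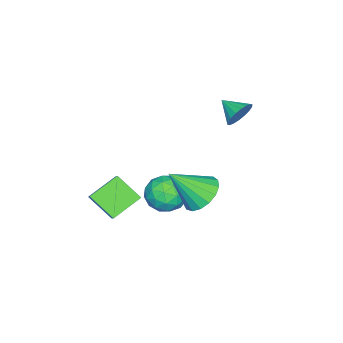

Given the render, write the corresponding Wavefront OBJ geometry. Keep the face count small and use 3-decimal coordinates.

v 1.515 0.812 1.648
v 2.235 0.469 0.98
v 2.345 -0.332 3.132
v 2.441 0.876 1.179
v 2.435 1.269 1.485
v 2.218 1.557 1.829
v 1.841 1.674 2.131
v 1.388 1.594 2.322
v 0.965 1.335 2.359
v 0.667 0.956 2.233
v 0.564 0.545 1.973
v 0.679 0.194 1.639
v 0.985 -0.015 1.307
v 1.412 -0.034 1.052
v 1.863 0.141 0.935
v -0.413 -1.262 -1.443
v 0.317 -0.982 -0.724
v -0.737 -2.698 -0.556
v -0.007 -2.418 0.163
v -0.913 -1.87 0.085
v -0.713 -0.982 -0.463
v 0.293 -2.698 -0.817
v 0.493 -1.81 -1.365
v 0.753 -1.87 -0.337
v 0.008 -1.358 0.22
v -0.428 -2.322 -1.5
v -1.173 -1.81 -0.943
v -0.02 -0.996 -1.161
v -0.4 -2.684 -0.119
v -0.933 -2.362 -0.165
v -0.504 -2.197 0.258
v -0.625 -0.996 -1.008
v -0.196 -0.832 -0.585
v -0.919 -1.353 -0.11
v -0.224 -2.848 -0.695
v 0.205 -2.684 -0.272
v 0.084 -1.483 -1.538
v 0.513 -1.318 -1.115
v 0.499 -2.327 -1.17
v 0.665 -1.353 -0.511
v 0.475 -2.197 0.01
v 0.652 -2.362 -0.566
v 0.769 -1.84 -0.888
v 0.227 -1.052 -0.183
v 0.037 -1.896 0.338
v -0.495 -1.574 0.292
v -0.378 -1.052 -0.03
v 0.484 -1.574 0.044
v -0.457 -1.784 -1.618
v -0.647 -2.628 -1.097
v -0.042 -2.628 -1.25
v 0.075 -2.106 -1.572
v -0.895 -1.483 -1.29
v -1.085 -2.327 -0.769
v -1.189 -1.84 -0.392
v -1.072 -1.318 -0.714
v -0.904 -2.106 -1.324
v 0.891 -3.809 0.577
v 2.013 -3.047 1.73
v 1.003 -2.571 -0.349
v 2.124 -1.81 0.804
v 2.136 -4.49 -0.184
v 3.257 -3.729 0.969
v 2.247 -3.253 -1.11
v 3.369 -2.491 0.043
v -3.323 0.258 3.449
v -2.715 0.33 3.948
v -3.577 -0.798 3.911
v -2.981 0.473 4.128
v -3.315 0.573 4.174
v -3.651 0.61 4.076
v -3.921 0.578 3.854
v -4.074 0.483 3.552
v -4.078 0.343 3.229
v -3.932 0.186 2.951
v -3.666 0.043 2.77
v -3.332 -0.057 2.725
v -2.996 -0.095 2.822
v -2.725 -0.062 3.044
v -2.573 0.033 3.346
v -2.569 0.173 3.669
f 2 1 4
f 2 4 3
f 4 1 5
f 4 5 3
f 5 1 6
f 5 6 3
f 6 1 7
f 6 7 3
f 7 1 8
f 7 8 3
f 8 1 9
f 8 9 3
f 9 1 10
f 9 10 3
f 10 1 11
f 10 11 3
f 11 1 12
f 11 12 3
f 12 1 13
f 12 13 3
f 13 1 14
f 13 14 3
f 14 1 15
f 14 15 3
f 15 1 2
f 15 2 3
f 16 53 32
f 53 27 56
f 32 56 21
f 53 56 32
f 16 32 28
f 32 21 33
f 28 33 17
f 32 33 28
f 16 28 37
f 28 17 38
f 37 38 23
f 28 38 37
f 16 37 49
f 37 23 52
f 49 52 26
f 37 52 49
f 16 49 53
f 49 26 57
f 53 57 27
f 49 57 53
f 17 33 44
f 33 21 47
f 44 47 25
f 33 47 44
f 21 56 34
f 56 27 55
f 34 55 20
f 56 55 34
f 27 57 54
f 57 26 50
f 54 50 18
f 57 50 54
f 26 52 51
f 52 23 39
f 51 39 22
f 52 39 51
f 23 38 43
f 38 17 40
f 43 40 24
f 38 40 43
f 19 45 31
f 45 25 46
f 31 46 20
f 45 46 31
f 19 31 29
f 31 20 30
f 29 30 18
f 31 30 29
f 19 29 36
f 29 18 35
f 36 35 22
f 29 35 36
f 19 36 41
f 36 22 42
f 41 42 24
f 36 42 41
f 19 41 45
f 41 24 48
f 45 48 25
f 41 48 45
f 20 46 34
f 46 25 47
f 34 47 21
f 46 47 34
f 18 30 54
f 30 20 55
f 54 55 27
f 30 55 54
f 22 35 51
f 35 18 50
f 51 50 26
f 35 50 51
f 24 42 43
f 42 22 39
f 43 39 23
f 42 39 43
f 25 48 44
f 48 24 40
f 44 40 17
f 48 40 44
f 59 61 58
f 62 59 58
f 58 61 60
f 60 62 58
f 59 65 61
f 63 59 62
f 63 65 59
f 61 65 60
f 64 62 60
f 60 65 64
f 64 63 62
f 65 63 64
f 67 66 69
f 67 69 68
f 69 66 70
f 69 70 68
f 70 66 71
f 70 71 68
f 71 66 72
f 71 72 68
f 72 66 73
f 72 73 68
f 73 66 74
f 73 74 68
f 74 66 75
f 74 75 68
f 75 66 76
f 75 76 68
f 76 66 77
f 76 77 68
f 77 66 78
f 77 78 68
f 78 66 79
f 78 79 68
f 79 66 80
f 79 80 68
f 80 66 81
f 80 81 68
f 81 66 67
f 81 67 68



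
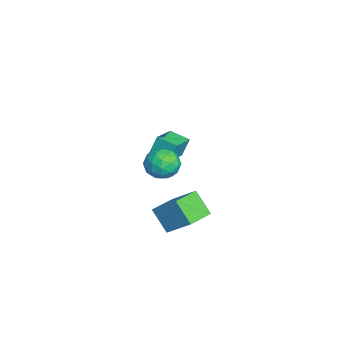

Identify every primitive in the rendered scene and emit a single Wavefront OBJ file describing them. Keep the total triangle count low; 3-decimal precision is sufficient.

v -2.039 0.675 -0.717
v -2.204 1.071 0.361
v -3.38 1.352 -1.172
v -3.546 1.748 -0.094
v -1.454 1.652 -0.986
v -1.62 2.048 0.092
v -2.796 2.329 -1.441
v -2.961 2.725 -0.363
v 2.071 2.077 1.532
v 2.987 2.029 1.805
v 1.993 0.531 1.515
v 2.909 0.483 1.788
v 2.245 0.805 2.397
v 2.293 1.761 2.407
v 2.687 0.799 0.913
v 2.735 1.755 0.923
v 3.367 1.239 1.422
v 3.095 1.243 2.339
v 1.885 1.317 0.981
v 1.613 1.321 1.898
v 2.535 2.189 1.67
v 2.445 0.371 1.65
v 2.054 0.561 2.008
v 2.593 0.532 2.168
v 2.128 2.031 2.024
v 2.666 2.003 2.184
v 2.231 1.284 2.532
v 2.314 0.557 1.136
v 2.852 0.529 1.296
v 2.387 2.028 1.152
v 2.926 1.999 1.312
v 2.749 1.276 0.788
v 3.298 1.696 1.605
v 3.252 0.787 1.595
v 3.121 0.973 1.081
v 3.149 1.535 1.087
v 3.137 1.698 2.144
v 3.092 0.789 2.135
v 2.702 0.979 2.492
v 2.73 1.541 2.498
v 3.361 1.234 1.919
v 1.888 1.771 1.185
v 1.843 0.862 1.176
v 2.25 1.019 0.822
v 2.278 1.581 0.828
v 1.728 1.773 1.725
v 1.682 0.864 1.715
v 1.831 1.025 2.233
v 1.859 1.587 2.239
v 1.619 1.326 1.401
v 3.192 0.781 -1.149
v 3.926 1.897 -0.004
v 1.959 1.769 -1.322
v 2.693 2.885 -0.176
v 3.907 1.475 -2.284
v 4.641 2.591 -1.138
v 2.674 2.463 -2.456
v 3.408 3.579 -1.311
f 2 4 1
f 5 2 1
f 1 4 3
f 3 5 1
f 2 8 4
f 6 2 5
f 6 8 2
f 4 8 3
f 7 5 3
f 3 8 7
f 7 6 5
f 8 6 7
f 9 46 25
f 46 20 49
f 25 49 14
f 46 49 25
f 9 25 21
f 25 14 26
f 21 26 10
f 25 26 21
f 9 21 30
f 21 10 31
f 30 31 16
f 21 31 30
f 9 30 42
f 30 16 45
f 42 45 19
f 30 45 42
f 9 42 46
f 42 19 50
f 46 50 20
f 42 50 46
f 10 26 37
f 26 14 40
f 37 40 18
f 26 40 37
f 14 49 27
f 49 20 48
f 27 48 13
f 49 48 27
f 20 50 47
f 50 19 43
f 47 43 11
f 50 43 47
f 19 45 44
f 45 16 32
f 44 32 15
f 45 32 44
f 16 31 36
f 31 10 33
f 36 33 17
f 31 33 36
f 12 38 24
f 38 18 39
f 24 39 13
f 38 39 24
f 12 24 22
f 24 13 23
f 22 23 11
f 24 23 22
f 12 22 29
f 22 11 28
f 29 28 15
f 22 28 29
f 12 29 34
f 29 15 35
f 34 35 17
f 29 35 34
f 12 34 38
f 34 17 41
f 38 41 18
f 34 41 38
f 13 39 27
f 39 18 40
f 27 40 14
f 39 40 27
f 11 23 47
f 23 13 48
f 47 48 20
f 23 48 47
f 15 28 44
f 28 11 43
f 44 43 19
f 28 43 44
f 17 35 36
f 35 15 32
f 36 32 16
f 35 32 36
f 18 41 37
f 41 17 33
f 37 33 10
f 41 33 37
f 52 54 51
f 55 52 51
f 51 54 53
f 53 55 51
f 52 58 54
f 56 52 55
f 56 58 52
f 54 58 53
f 57 55 53
f 53 58 57
f 57 56 55
f 58 56 57



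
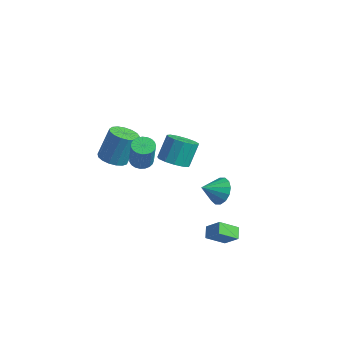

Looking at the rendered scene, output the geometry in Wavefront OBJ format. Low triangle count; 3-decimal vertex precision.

v 0.732 2.248 -3.107
v 1.611 1.861 -3.247
v 0.348 1.132 -2.433
v 1.646 2.111 -2.813
v 1.437 2.398 -2.458
v 1.039 2.644 -2.276
v 0.559 2.785 -2.318
v 0.125 2.781 -2.57
v -0.146 2.635 -2.967
v -0.182 2.386 -3.401
v 0.027 2.099 -3.756
v 0.425 1.853 -3.938
v 0.906 1.712 -3.897
v 1.339 1.715 -3.644
v 0.595 -3.532 2.486
v 1.008 -3.998 2.239
v 1.618 -4.374 3.966
v 1.205 -3.908 4.214
v 1.168 -3.77 2.232
v 1.778 -4.145 3.96
v 1.228 -3.5 2.27
v 1.838 -3.876 3.997
v 1.179 -3.236 2.344
v 1.789 -3.612 4.072
v 1.029 -3.024 2.444
v 1.639 -3.399 4.171
v 0.804 -2.899 2.55
v 1.414 -3.274 4.278
v 0.543 -2.884 2.646
v 1.153 -3.259 4.373
v 0.29 -2.98 2.714
v 0.901 -3.356 4.441
v 0.091 -3.173 2.743
v 0.701 -3.548 4.47
v -0.022 -3.427 2.727
v 0.589 -3.803 4.454
v -0.027 -3.7 2.67
v 0.583 -4.075 4.397
v 0.074 -3.943 2.581
v 0.685 -4.319 4.308
v 0.266 -4.116 2.476
v 0.876 -4.492 4.203
v 0.515 -4.188 2.372
v 1.125 -4.563 4.099
v 0.777 -4.146 2.289
v 1.387 -4.521 4.016
v -3.508 2.48 -3.072
v -2.811 1.897 -2.63
v -2.975 2.798 -1.186
v -3.672 3.38 -1.628
v -2.53 2.331 -2.869
v -2.694 3.232 -1.424
v -2.56 2.812 -3.172
v -2.723 3.712 -1.727
v -2.89 3.187 -3.443
v -3.054 4.088 -1.999
v -3.417 3.338 -3.597
v -3.581 4.238 -2.153
v -3.973 3.216 -3.584
v -4.136 4.117 -2.14
v -4.381 2.861 -3.409
v -4.545 3.761 -1.964
v -4.512 2.384 -3.126
v -4.676 3.285 -1.682
v -4.325 1.938 -2.827
v -4.488 2.839 -1.383
v -3.878 1.664 -2.605
v -4.041 2.565 -1.161
v -3.314 1.649 -2.532
v -3.477 2.549 -1.088
v 2.439 -0.428 -3.749
v 3.284 -0.206 -2.956
v 2.89 0.633 -4.526
v 3.735 0.855 -3.733
v 2.945 -0.935 -4.147
v 3.79 -0.713 -3.354
v 3.396 0.126 -4.924
v 4.241 0.348 -4.131
v -1.286 -3.991 1.778
v -0.41 -4.027 1.7
v -0.218 -3.305 3.545
v -1.094 -3.269 3.622
v -0.508 -3.642 1.56
v -0.316 -2.92 3.405
v -0.784 -3.337 1.47
v -0.592 -2.615 3.314
v -1.175 -3.182 1.45
v -0.983 -2.46 3.294
v -1.592 -3.212 1.505
v -1.399 -2.49 3.349
v -1.938 -3.421 1.623
v -1.746 -2.699 3.467
v -2.135 -3.76 1.776
v -1.943 -3.038 3.621
v -2.138 -4.152 1.93
v -1.945 -3.43 3.774
v -1.945 -4.507 2.049
v -1.753 -3.786 3.893
v -1.602 -4.744 2.105
v -1.409 -4.023 3.95
v -1.186 -4.808 2.087
v -0.993 -4.087 3.932
v -0.793 -4.685 1.998
v -0.601 -3.964 3.843
v -0.513 -4.403 1.858
v -0.321 -3.682 3.703
f 2 1 4
f 2 4 3
f 4 1 5
f 4 5 3
f 5 1 6
f 5 6 3
f 6 1 7
f 6 7 3
f 7 1 8
f 7 8 3
f 8 1 9
f 8 9 3
f 9 1 10
f 9 10 3
f 10 1 11
f 10 11 3
f 11 1 12
f 11 12 3
f 12 1 13
f 12 13 3
f 13 1 14
f 13 14 3
f 14 1 2
f 14 2 3
f 16 15 19
f 16 19 17
f 17 19 20
f 17 20 18
f 19 15 21
f 19 21 20
f 20 21 22
f 20 22 18
f 21 15 23
f 21 23 22
f 22 23 24
f 22 24 18
f 23 15 25
f 23 25 24
f 24 25 26
f 24 26 18
f 25 15 27
f 25 27 26
f 26 27 28
f 26 28 18
f 27 15 29
f 27 29 28
f 28 29 30
f 28 30 18
f 29 15 31
f 29 31 30
f 30 31 32
f 30 32 18
f 31 15 33
f 31 33 32
f 32 33 34
f 32 34 18
f 33 15 35
f 33 35 34
f 34 35 36
f 34 36 18
f 35 15 37
f 35 37 36
f 36 37 38
f 36 38 18
f 37 15 39
f 37 39 38
f 38 39 40
f 38 40 18
f 39 15 41
f 39 41 40
f 40 41 42
f 40 42 18
f 41 15 43
f 41 43 42
f 42 43 44
f 42 44 18
f 43 15 45
f 43 45 44
f 44 45 46
f 44 46 18
f 45 15 16
f 45 16 46
f 46 16 17
f 46 17 18
f 48 47 51
f 48 51 49
f 49 51 52
f 49 52 50
f 51 47 53
f 51 53 52
f 52 53 54
f 52 54 50
f 53 47 55
f 53 55 54
f 54 55 56
f 54 56 50
f 55 47 57
f 55 57 56
f 56 57 58
f 56 58 50
f 57 47 59
f 57 59 58
f 58 59 60
f 58 60 50
f 59 47 61
f 59 61 60
f 60 61 62
f 60 62 50
f 61 47 63
f 61 63 62
f 62 63 64
f 62 64 50
f 63 47 65
f 63 65 64
f 64 65 66
f 64 66 50
f 65 47 67
f 65 67 66
f 66 67 68
f 66 68 50
f 67 47 69
f 67 69 68
f 68 69 70
f 68 70 50
f 69 47 48
f 69 48 70
f 70 48 49
f 70 49 50
f 72 74 71
f 75 72 71
f 71 74 73
f 73 75 71
f 72 78 74
f 76 72 75
f 76 78 72
f 74 78 73
f 77 75 73
f 73 78 77
f 77 76 75
f 78 76 77
f 80 79 83
f 80 83 81
f 81 83 84
f 81 84 82
f 83 79 85
f 83 85 84
f 84 85 86
f 84 86 82
f 85 79 87
f 85 87 86
f 86 87 88
f 86 88 82
f 87 79 89
f 87 89 88
f 88 89 90
f 88 90 82
f 89 79 91
f 89 91 90
f 90 91 92
f 90 92 82
f 91 79 93
f 91 93 92
f 92 93 94
f 92 94 82
f 93 79 95
f 93 95 94
f 94 95 96
f 94 96 82
f 95 79 97
f 95 97 96
f 96 97 98
f 96 98 82
f 97 79 99
f 97 99 98
f 98 99 100
f 98 100 82
f 99 79 101
f 99 101 100
f 100 101 102
f 100 102 82
f 101 79 103
f 101 103 102
f 102 103 104
f 102 104 82
f 103 79 105
f 103 105 104
f 104 105 106
f 104 106 82
f 105 79 80
f 105 80 106
f 106 80 81
f 106 81 82



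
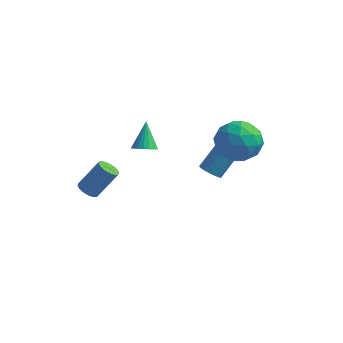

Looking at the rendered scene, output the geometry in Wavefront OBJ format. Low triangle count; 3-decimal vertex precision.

v 1.055 1.889 -1.639
v 1.575 2.016 -1.952
v 2.085 2.979 -0.713
v 1.565 2.851 -0.401
v 1.417 2.203 -2.033
v 1.927 3.166 -0.794
v 1.196 2.336 -2.045
v 1.706 3.299 -0.806
v 0.951 2.391 -1.987
v 1.461 3.354 -0.748
v 0.724 2.36 -1.869
v 1.234 3.323 -0.63
v 0.554 2.247 -1.712
v 1.064 3.21 -0.473
v 0.471 2.072 -1.542
v 0.981 3.035 -0.303
v 0.489 1.865 -1.388
v 0.999 2.828 -0.149
v 0.604 1.663 -1.279
v 1.114 2.626 -0.04
v 0.798 1.499 -1.231
v 1.308 2.462 0.008
v 1.036 1.403 -1.254
v 1.546 2.366 -0.015
v 1.277 1.391 -1.344
v 1.787 2.354 -0.105
v 1.48 1.465 -1.485
v 1.99 2.428 -0.246
v 1.61 1.612 -1.653
v 2.12 2.575 -0.414
v 1.643 1.807 -1.818
v 2.153 2.77 -0.579
v -2.467 -3.891 -0.011
v -2.176 -3.539 -0.353
v -1.422 -2.878 0.969
v -1.713 -3.229 1.311
v -2.403 -3.4 -0.293
v -1.648 -2.738 1.029
v -2.644 -3.373 -0.169
v -1.89 -2.711 1.153
v -2.845 -3.464 -0.009
v -2.091 -2.803 1.313
v -2.959 -3.653 0.151
v -2.205 -2.992 1.473
v -2.961 -3.897 0.274
v -2.206 -3.235 1.596
v -2.849 -4.139 0.331
v -2.095 -3.478 1.653
v -2.65 -4.324 0.31
v -1.896 -3.663 1.633
v -2.409 -4.41 0.216
v -1.655 -3.749 1.538
v -2.181 -4.377 0.069
v -1.427 -3.716 1.392
v -2.019 -4.233 -0.096
v -1.265 -3.571 1.227
v -1.96 -4.01 -0.241
v -1.205 -3.348 1.081
v -2.016 -3.76 -0.334
v -1.262 -3.098 0.988
v 1.577 1.336 0.73
v 2.257 2.302 0.349
v 2.923 0.958 2.171
v 3.603 1.924 1.79
v 2.503 2.114 2.333
v 1.671 2.348 1.442
v 3.509 0.912 1.078
v 2.677 1.146 0.187
v 3.45 2.04 0.564
v 2.829 2.783 1.34
v 2.351 0.477 1.18
v 1.73 1.22 1.956
v 1.799 1.852 0.413
v 3.381 1.408 2.107
v 2.735 1.519 2.426
v 3.134 2.087 2.202
v 1.455 1.879 1.056
v 1.854 2.447 0.832
v 1.999 2.336 1.998
v 3.326 0.813 1.688
v 3.725 1.381 1.464
v 2.046 1.173 0.318
v 2.445 1.741 0.094
v 3.181 0.924 0.522
v 2.9 2.266 0.316
v 3.691 2.044 1.162
v 3.635 1.449 0.744
v 3.146 1.587 0.22
v 2.534 2.703 0.772
v 3.326 2.48 1.618
v 2.679 2.592 1.937
v 2.19 2.73 1.414
v 3.236 2.549 0.898
v 1.854 0.78 0.902
v 2.646 0.557 1.748
v 2.99 0.53 1.106
v 2.501 0.668 0.583
v 1.489 1.216 1.358
v 2.28 0.994 2.204
v 2.034 1.673 2.3
v 1.545 1.811 1.776
v 1.944 0.711 1.622
v -1.522 0.049 0.474
v -1.16 0.518 0.233
v -1.858 0.951 1.726
v -1.417 0.574 0.124
v -1.694 0.526 0.084
v -1.938 0.383 0.121
v -2.099 0.174 0.228
v -2.146 -0.06 0.384
v -2.069 -0.272 0.558
v -1.884 -0.421 0.715
v -1.627 -0.476 0.824
v -1.349 -0.428 0.864
v -1.105 -0.285 0.827
v -0.944 -0.076 0.719
v -0.897 0.157 0.563
v -0.974 0.37 0.39
f 2 1 5
f 2 5 3
f 3 5 6
f 3 6 4
f 5 1 7
f 5 7 6
f 6 7 8
f 6 8 4
f 7 1 9
f 7 9 8
f 8 9 10
f 8 10 4
f 9 1 11
f 9 11 10
f 10 11 12
f 10 12 4
f 11 1 13
f 11 13 12
f 12 13 14
f 12 14 4
f 13 1 15
f 13 15 14
f 14 15 16
f 14 16 4
f 15 1 17
f 15 17 16
f 16 17 18
f 16 18 4
f 17 1 19
f 17 19 18
f 18 19 20
f 18 20 4
f 19 1 21
f 19 21 20
f 20 21 22
f 20 22 4
f 21 1 23
f 21 23 22
f 22 23 24
f 22 24 4
f 23 1 25
f 23 25 24
f 24 25 26
f 24 26 4
f 25 1 27
f 25 27 26
f 26 27 28
f 26 28 4
f 27 1 29
f 27 29 28
f 28 29 30
f 28 30 4
f 29 1 31
f 29 31 30
f 30 31 32
f 30 32 4
f 31 1 2
f 31 2 32
f 32 2 3
f 32 3 4
f 34 33 37
f 34 37 35
f 35 37 38
f 35 38 36
f 37 33 39
f 37 39 38
f 38 39 40
f 38 40 36
f 39 33 41
f 39 41 40
f 40 41 42
f 40 42 36
f 41 33 43
f 41 43 42
f 42 43 44
f 42 44 36
f 43 33 45
f 43 45 44
f 44 45 46
f 44 46 36
f 45 33 47
f 45 47 46
f 46 47 48
f 46 48 36
f 47 33 49
f 47 49 48
f 48 49 50
f 48 50 36
f 49 33 51
f 49 51 50
f 50 51 52
f 50 52 36
f 51 33 53
f 51 53 52
f 52 53 54
f 52 54 36
f 53 33 55
f 53 55 54
f 54 55 56
f 54 56 36
f 55 33 57
f 55 57 56
f 56 57 58
f 56 58 36
f 57 33 59
f 57 59 58
f 58 59 60
f 58 60 36
f 59 33 34
f 59 34 60
f 60 34 35
f 60 35 36
f 61 98 77
f 98 72 101
f 77 101 66
f 98 101 77
f 61 77 73
f 77 66 78
f 73 78 62
f 77 78 73
f 61 73 82
f 73 62 83
f 82 83 68
f 73 83 82
f 61 82 94
f 82 68 97
f 94 97 71
f 82 97 94
f 61 94 98
f 94 71 102
f 98 102 72
f 94 102 98
f 62 78 89
f 78 66 92
f 89 92 70
f 78 92 89
f 66 101 79
f 101 72 100
f 79 100 65
f 101 100 79
f 72 102 99
f 102 71 95
f 99 95 63
f 102 95 99
f 71 97 96
f 97 68 84
f 96 84 67
f 97 84 96
f 68 83 88
f 83 62 85
f 88 85 69
f 83 85 88
f 64 90 76
f 90 70 91
f 76 91 65
f 90 91 76
f 64 76 74
f 76 65 75
f 74 75 63
f 76 75 74
f 64 74 81
f 74 63 80
f 81 80 67
f 74 80 81
f 64 81 86
f 81 67 87
f 86 87 69
f 81 87 86
f 64 86 90
f 86 69 93
f 90 93 70
f 86 93 90
f 65 91 79
f 91 70 92
f 79 92 66
f 91 92 79
f 63 75 99
f 75 65 100
f 99 100 72
f 75 100 99
f 67 80 96
f 80 63 95
f 96 95 71
f 80 95 96
f 69 87 88
f 87 67 84
f 88 84 68
f 87 84 88
f 70 93 89
f 93 69 85
f 89 85 62
f 93 85 89
f 104 103 106
f 104 106 105
f 106 103 107
f 106 107 105
f 107 103 108
f 107 108 105
f 108 103 109
f 108 109 105
f 109 103 110
f 109 110 105
f 110 103 111
f 110 111 105
f 111 103 112
f 111 112 105
f 112 103 113
f 112 113 105
f 113 103 114
f 113 114 105
f 114 103 115
f 114 115 105
f 115 103 116
f 115 116 105
f 116 103 117
f 116 117 105
f 117 103 118
f 117 118 105
f 118 103 104
f 118 104 105



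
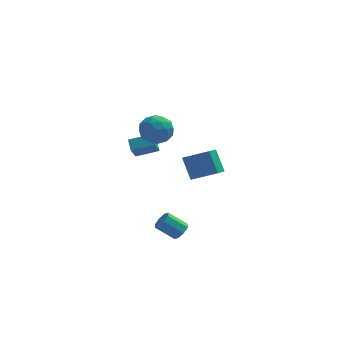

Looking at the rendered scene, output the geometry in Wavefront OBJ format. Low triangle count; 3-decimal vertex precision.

v -0.271 0.463 0.795
v -0.488 -0.112 1.597
v -0.463 1.16 1.242
v -0.68 0.585 2.044
v 1.04 0.555 1.216
v 0.823 -0.02 2.018
v 0.848 1.252 1.663
v 0.631 0.677 2.465
v 0.885 -0.73 4.733
v 1.618 -0.524 4.055
v 0.302 -1.916 3.745
v 1.035 -1.71 3.067
v 1.274 -2.136 3.962
v 1.634 -1.402 4.573
v 0.286 -1.038 3.227
v 0.646 -0.304 3.838
v 1.248 -0.715 3.124
v 1.859 -1.393 3.578
v 0.061 -1.047 4.222
v 0.672 -1.725 4.676
v 1.302 -0.523 4.481
v 0.618 -1.917 3.319
v 0.758 -2.167 3.846
v 1.189 -2.046 3.447
v 1.312 -1.039 4.786
v 1.743 -0.918 4.387
v 1.541 -1.865 4.332
v 0.177 -1.522 3.413
v 0.608 -1.401 3.014
v 0.731 -0.394 4.353
v 1.162 -0.273 3.954
v 0.379 -0.575 3.468
v 1.516 -0.514 3.535
v 1.173 -1.211 2.954
v 0.733 -0.816 3.048
v 0.945 -0.385 3.407
v 1.875 -0.913 3.802
v 1.532 -1.61 3.221
v 1.673 -1.86 3.748
v 1.884 -1.429 4.107
v 1.657 -1.025 3.255
v 0.388 -0.83 4.579
v 0.045 -1.527 3.998
v 0.036 -1.011 3.693
v 0.247 -0.58 4.052
v 0.747 -1.229 4.846
v 0.404 -1.926 4.265
v 0.975 -2.055 4.393
v 1.187 -1.624 4.752
v 0.263 -1.415 4.545
v 2.62 2.34 -0.234
v 2.267 1.647 0.027
v 4.134 1.882 0.604
v 3.781 1.19 0.865
v 3.119 1.59 -1.545
v 2.766 0.898 -1.284
v 4.633 1.133 -0.707
v 4.28 0.44 -0.446
v 2.317 -1.651 -3.912
v 2.679 -1.847 -3.448
v 1.604 -1.786 -2.584
v 1.243 -1.589 -3.048
v 2.675 -1.375 -3.487
v 1.6 -1.313 -2.623
v 2.461 -1.064 -3.775
v 1.387 -1.002 -2.911
v 2.163 -1.097 -4.143
v 1.089 -1.035 -3.279
v 1.956 -1.454 -4.376
v 0.881 -1.393 -3.512
v 1.96 -1.927 -4.337
v 0.885 -1.865 -3.473
v 2.173 -2.238 -4.049
v 1.099 -2.176 -3.185
v 2.471 -2.205 -3.681
v 1.397 -2.143 -2.817
f 2 4 1
f 5 2 1
f 1 4 3
f 3 5 1
f 2 8 4
f 6 2 5
f 6 8 2
f 4 8 3
f 7 5 3
f 3 8 7
f 7 6 5
f 8 6 7
f 9 46 25
f 46 20 49
f 25 49 14
f 46 49 25
f 9 25 21
f 25 14 26
f 21 26 10
f 25 26 21
f 9 21 30
f 21 10 31
f 30 31 16
f 21 31 30
f 9 30 42
f 30 16 45
f 42 45 19
f 30 45 42
f 9 42 46
f 42 19 50
f 46 50 20
f 42 50 46
f 10 26 37
f 26 14 40
f 37 40 18
f 26 40 37
f 14 49 27
f 49 20 48
f 27 48 13
f 49 48 27
f 20 50 47
f 50 19 43
f 47 43 11
f 50 43 47
f 19 45 44
f 45 16 32
f 44 32 15
f 45 32 44
f 16 31 36
f 31 10 33
f 36 33 17
f 31 33 36
f 12 38 24
f 38 18 39
f 24 39 13
f 38 39 24
f 12 24 22
f 24 13 23
f 22 23 11
f 24 23 22
f 12 22 29
f 22 11 28
f 29 28 15
f 22 28 29
f 12 29 34
f 29 15 35
f 34 35 17
f 29 35 34
f 12 34 38
f 34 17 41
f 38 41 18
f 34 41 38
f 13 39 27
f 39 18 40
f 27 40 14
f 39 40 27
f 11 23 47
f 23 13 48
f 47 48 20
f 23 48 47
f 15 28 44
f 28 11 43
f 44 43 19
f 28 43 44
f 17 35 36
f 35 15 32
f 36 32 16
f 35 32 36
f 18 41 37
f 41 17 33
f 37 33 10
f 41 33 37
f 52 54 51
f 55 52 51
f 51 54 53
f 53 55 51
f 52 58 54
f 56 52 55
f 56 58 52
f 54 58 53
f 57 55 53
f 53 58 57
f 57 56 55
f 58 56 57
f 60 59 63
f 60 63 61
f 61 63 64
f 61 64 62
f 63 59 65
f 63 65 64
f 64 65 66
f 64 66 62
f 65 59 67
f 65 67 66
f 66 67 68
f 66 68 62
f 67 59 69
f 67 69 68
f 68 69 70
f 68 70 62
f 69 59 71
f 69 71 70
f 70 71 72
f 70 72 62
f 71 59 73
f 71 73 72
f 72 73 74
f 72 74 62
f 73 59 75
f 73 75 74
f 74 75 76
f 74 76 62
f 75 59 60
f 75 60 76
f 76 60 61
f 76 61 62



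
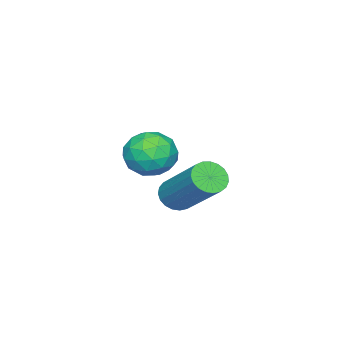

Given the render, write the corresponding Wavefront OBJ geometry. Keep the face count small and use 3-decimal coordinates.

v -4.371 -0.195 -2.194
v -4.06 0.341 -2.824
v -3.18 -0.981 -2.276
v -2.869 -0.445 -2.906
v -2.947 -0.153 -2.076
v -3.683 0.333 -2.025
v -3.557 -0.973 -3.075
v -4.293 -0.487 -3.024
v -3.557 -0.139 -3.368
v -3.18 0.367 -2.75
v -4.06 -1.007 -2.35
v -3.683 -0.501 -1.732
v -4.32 0.142 -2.502
v -2.92 -0.782 -2.598
v -2.966 -0.61 -2.11
v -2.783 -0.295 -2.48
v -4.098 0.137 -2.032
v -3.916 0.452 -2.402
v -3.262 0.162 -1.963
v -3.324 -1.092 -2.698
v -3.142 -0.777 -3.068
v -4.457 -0.345 -2.62
v -4.274 -0.03 -2.99
v -3.978 -0.802 -3.137
v -3.842 0.175 -3.192
v -3.142 -0.287 -3.24
v -3.546 -0.597 -3.339
v -3.979 -0.312 -3.31
v -3.62 0.472 -2.828
v -2.92 0.011 -2.877
v -2.966 0.182 -2.389
v -3.399 0.468 -2.359
v -3.325 0.19 -3.148
v -4.32 -0.651 -2.223
v -3.62 -1.112 -2.272
v -3.841 -1.108 -2.741
v -4.274 -0.822 -2.711
v -4.098 -0.353 -1.86
v -3.398 -0.815 -1.908
v -3.261 -0.328 -1.79
v -3.694 -0.043 -1.761
v -3.915 -0.83 -1.952
v -1.728 1.761 -2.816
v -1.196 1.557 -2.84
v -0.581 2.994 -1.469
v -1.112 3.199 -1.444
v -1.194 1.72 -3.012
v -0.579 3.158 -1.641
v -1.285 1.89 -3.15
v -0.669 3.328 -1.779
v -1.452 2.038 -3.23
v -0.836 3.476 -1.859
v -1.666 2.138 -3.239
v -1.051 3.576 -1.867
v -1.892 2.173 -3.174
v -1.276 3.611 -1.803
v -2.089 2.137 -3.047
v -1.473 3.574 -1.676
v -2.223 2.036 -2.881
v -1.608 3.473 -1.509
v -2.272 1.887 -2.703
v -1.657 3.324 -1.331
v -2.227 1.716 -2.544
v -1.611 3.154 -1.173
v -2.096 1.554 -2.433
v -1.48 2.991 -1.061
v -1.901 1.427 -2.388
v -1.285 2.864 -1.016
v -1.676 1.358 -2.416
v -1.06 2.795 -1.045
v -1.46 1.359 -2.514
v -0.844 2.796 -1.143
v -1.29 1.429 -2.664
v -0.674 2.867 -1.293
f 1 38 17
f 38 12 41
f 17 41 6
f 38 41 17
f 1 17 13
f 17 6 18
f 13 18 2
f 17 18 13
f 1 13 22
f 13 2 23
f 22 23 8
f 13 23 22
f 1 22 34
f 22 8 37
f 34 37 11
f 22 37 34
f 1 34 38
f 34 11 42
f 38 42 12
f 34 42 38
f 2 18 29
f 18 6 32
f 29 32 10
f 18 32 29
f 6 41 19
f 41 12 40
f 19 40 5
f 41 40 19
f 12 42 39
f 42 11 35
f 39 35 3
f 42 35 39
f 11 37 36
f 37 8 24
f 36 24 7
f 37 24 36
f 8 23 28
f 23 2 25
f 28 25 9
f 23 25 28
f 4 30 16
f 30 10 31
f 16 31 5
f 30 31 16
f 4 16 14
f 16 5 15
f 14 15 3
f 16 15 14
f 4 14 21
f 14 3 20
f 21 20 7
f 14 20 21
f 4 21 26
f 21 7 27
f 26 27 9
f 21 27 26
f 4 26 30
f 26 9 33
f 30 33 10
f 26 33 30
f 5 31 19
f 31 10 32
f 19 32 6
f 31 32 19
f 3 15 39
f 15 5 40
f 39 40 12
f 15 40 39
f 7 20 36
f 20 3 35
f 36 35 11
f 20 35 36
f 9 27 28
f 27 7 24
f 28 24 8
f 27 24 28
f 10 33 29
f 33 9 25
f 29 25 2
f 33 25 29
f 44 43 47
f 44 47 45
f 45 47 48
f 45 48 46
f 47 43 49
f 47 49 48
f 48 49 50
f 48 50 46
f 49 43 51
f 49 51 50
f 50 51 52
f 50 52 46
f 51 43 53
f 51 53 52
f 52 53 54
f 52 54 46
f 53 43 55
f 53 55 54
f 54 55 56
f 54 56 46
f 55 43 57
f 55 57 56
f 56 57 58
f 56 58 46
f 57 43 59
f 57 59 58
f 58 59 60
f 58 60 46
f 59 43 61
f 59 61 60
f 60 61 62
f 60 62 46
f 61 43 63
f 61 63 62
f 62 63 64
f 62 64 46
f 63 43 65
f 63 65 64
f 64 65 66
f 64 66 46
f 65 43 67
f 65 67 66
f 66 67 68
f 66 68 46
f 67 43 69
f 67 69 68
f 68 69 70
f 68 70 46
f 69 43 71
f 69 71 70
f 70 71 72
f 70 72 46
f 71 43 73
f 71 73 72
f 72 73 74
f 72 74 46
f 73 43 44
f 73 44 74
f 74 44 45
f 74 45 46



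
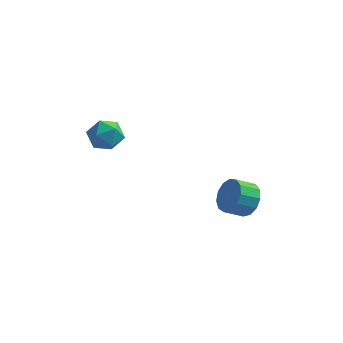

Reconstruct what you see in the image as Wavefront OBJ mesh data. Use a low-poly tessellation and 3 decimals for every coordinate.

v 3.024 3.305 -3.052
v 3.629 3.35 -2.159
v 2.721 2.76 -1.514
v 2.116 2.715 -2.408
v 3.295 3.858 -2.165
v 2.387 3.269 -1.52
v 2.874 4.191 -2.453
v 1.966 3.601 -1.808
v 2.501 4.242 -2.931
v 1.594 3.653 -2.286
v 2.294 3.996 -3.448
v 1.386 3.407 -2.803
v 2.319 3.53 -3.839
v 1.411 2.941 -3.194
v 2.567 2.993 -3.98
v 1.659 2.404 -3.335
v 2.961 2.555 -3.827
v 2.053 1.965 -3.182
v 3.374 2.355 -3.428
v 2.466 1.765 -2.783
v 3.676 2.456 -2.909
v 2.768 1.867 -2.265
v 3.772 2.827 -2.437
v 2.864 2.238 -1.792
v -4.475 1.621 2.751
v -3.662 1.633 2.084
v -4.118 0.007 3.156
v -3.305 0.019 2.489
v -3.271 0.591 3.371
v -3.491 1.588 3.121
v -4.289 0.052 2.119
v -4.509 1.049 1.869
v -3.547 0.663 1.694
v -2.918 0.996 2.467
v -4.862 0.644 2.773
v -4.233 0.977 3.546
f 2 1 5
f 2 5 3
f 3 5 6
f 3 6 4
f 5 1 7
f 5 7 6
f 6 7 8
f 6 8 4
f 7 1 9
f 7 9 8
f 8 9 10
f 8 10 4
f 9 1 11
f 9 11 10
f 10 11 12
f 10 12 4
f 11 1 13
f 11 13 12
f 12 13 14
f 12 14 4
f 13 1 15
f 13 15 14
f 14 15 16
f 14 16 4
f 15 1 17
f 15 17 16
f 16 17 18
f 16 18 4
f 17 1 19
f 17 19 18
f 18 19 20
f 18 20 4
f 19 1 21
f 19 21 20
f 20 21 22
f 20 22 4
f 21 1 23
f 21 23 22
f 22 23 24
f 22 24 4
f 23 1 2
f 23 2 24
f 24 2 3
f 24 3 4
f 25 36 30
f 25 30 26
f 25 26 32
f 25 32 35
f 25 35 36
f 26 30 34
f 30 36 29
f 36 35 27
f 35 32 31
f 32 26 33
f 28 34 29
f 28 29 27
f 28 27 31
f 28 31 33
f 28 33 34
f 29 34 30
f 27 29 36
f 31 27 35
f 33 31 32
f 34 33 26



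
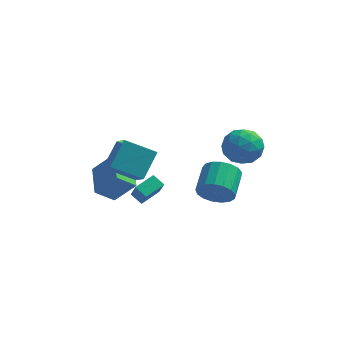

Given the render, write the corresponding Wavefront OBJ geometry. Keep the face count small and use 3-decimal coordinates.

v -3.829 -1.88 1.344
v -3.231 -3.055 2.353
v -3.322 -0.621 2.511
v -2.724 -1.795 3.52
v -2.176 -1.765 0.5
v -1.578 -2.939 1.509
v -1.669 -0.505 1.667
v -1.071 -1.68 2.676
v -4.319 -1.68 -0.763
v -3.167 -1.696 0.514
v -4.77 0.147 -0.334
v -3.618 0.131 0.943
v -3.382 -1.251 -1.603
v -2.23 -1.267 -0.326
v -3.833 0.576 -1.174
v -2.681 0.56 0.103
v 1.539 1.341 -2.5
v 2.014 0.953 -1.611
v 2.176 2.571 -0.991
v 1.701 2.959 -1.88
v 2.408 1.038 -1.935
v 2.57 2.656 -1.315
v 2.603 1.192 -2.388
v 2.765 2.81 -1.768
v 2.554 1.38 -2.867
v 2.716 2.998 -2.247
v 2.273 1.559 -3.262
v 2.435 3.177 -2.642
v 1.823 1.689 -3.482
v 1.985 3.307 -2.862
v 1.309 1.738 -3.477
v 1.471 3.356 -2.858
v 0.847 1.697 -3.249
v 1.009 3.315 -2.629
v 0.544 1.574 -2.848
v 0.706 3.192 -2.229
v 0.469 1.398 -2.368
v 0.63 3.016 -1.749
v 0.639 1.209 -1.918
v 0.8 2.826 -1.299
v 1.015 1.05 -1.602
v 1.177 2.668 -0.982
v 1.511 0.957 -1.491
v 1.673 2.575 -0.871
v 2.336 4.063 -0.209
v 3.285 3.989 0.536
v 2.235 2.111 -0.276
v 3.184 2.037 0.469
v 2.125 2.452 0.879
v 2.187 3.658 0.92
v 3.333 2.442 -0.66
v 3.395 3.648 -0.619
v 3.901 2.987 0.257
v 3.155 2.993 1.209
v 2.365 3.107 -0.949
v 1.619 3.113 0.003
v 2.819 4.198 0.169
v 2.701 1.902 0.091
v 2.078 2.146 0.332
v 2.636 2.103 0.77
v 2.174 4.003 0.395
v 2.732 3.96 0.833
v 2.05 3.056 1.035
v 2.788 2.14 -0.573
v 3.346 2.097 -0.135
v 2.884 3.997 -0.51
v 3.442 3.954 -0.072
v 3.47 3.044 -0.775
v 3.739 3.565 0.443
v 3.68 2.417 0.404
v 3.767 2.655 -0.26
v 3.804 3.365 -0.236
v 3.301 3.569 1.002
v 3.242 2.421 0.964
v 2.619 2.665 1.204
v 2.656 3.374 1.228
v 3.663 2.979 0.839
v 2.278 3.679 -0.704
v 2.219 2.531 -0.742
v 2.864 2.726 -0.968
v 2.901 3.435 -0.944
v 1.84 3.683 -0.144
v 1.781 2.535 -0.183
v 1.716 2.735 0.496
v 1.753 3.445 0.52
v 1.857 3.121 -0.579
v -1.743 -2.654 -0.623
v -2.344 -2.301 -0.23
v -0.986 -1.672 -0.349
v -1.588 -1.319 0.044
v -1.412 -3.181 0.356
v -2.014 -2.828 0.749
v -0.656 -2.199 0.63
v -1.257 -1.846 1.023
f 2 4 1
f 5 2 1
f 1 4 3
f 3 5 1
f 2 8 4
f 6 2 5
f 6 8 2
f 4 8 3
f 7 5 3
f 3 8 7
f 7 6 5
f 8 6 7
f 10 12 9
f 13 10 9
f 9 12 11
f 11 13 9
f 10 16 12
f 14 10 13
f 14 16 10
f 12 16 11
f 15 13 11
f 11 16 15
f 15 14 13
f 16 14 15
f 18 17 21
f 18 21 19
f 19 21 22
f 19 22 20
f 21 17 23
f 21 23 22
f 22 23 24
f 22 24 20
f 23 17 25
f 23 25 24
f 24 25 26
f 24 26 20
f 25 17 27
f 25 27 26
f 26 27 28
f 26 28 20
f 27 17 29
f 27 29 28
f 28 29 30
f 28 30 20
f 29 17 31
f 29 31 30
f 30 31 32
f 30 32 20
f 31 17 33
f 31 33 32
f 32 33 34
f 32 34 20
f 33 17 35
f 33 35 34
f 34 35 36
f 34 36 20
f 35 17 37
f 35 37 36
f 36 37 38
f 36 38 20
f 37 17 39
f 37 39 38
f 38 39 40
f 38 40 20
f 39 17 41
f 39 41 40
f 40 41 42
f 40 42 20
f 41 17 43
f 41 43 42
f 42 43 44
f 42 44 20
f 43 17 18
f 43 18 44
f 44 18 19
f 44 19 20
f 45 82 61
f 82 56 85
f 61 85 50
f 82 85 61
f 45 61 57
f 61 50 62
f 57 62 46
f 61 62 57
f 45 57 66
f 57 46 67
f 66 67 52
f 57 67 66
f 45 66 78
f 66 52 81
f 78 81 55
f 66 81 78
f 45 78 82
f 78 55 86
f 82 86 56
f 78 86 82
f 46 62 73
f 62 50 76
f 73 76 54
f 62 76 73
f 50 85 63
f 85 56 84
f 63 84 49
f 85 84 63
f 56 86 83
f 86 55 79
f 83 79 47
f 86 79 83
f 55 81 80
f 81 52 68
f 80 68 51
f 81 68 80
f 52 67 72
f 67 46 69
f 72 69 53
f 67 69 72
f 48 74 60
f 74 54 75
f 60 75 49
f 74 75 60
f 48 60 58
f 60 49 59
f 58 59 47
f 60 59 58
f 48 58 65
f 58 47 64
f 65 64 51
f 58 64 65
f 48 65 70
f 65 51 71
f 70 71 53
f 65 71 70
f 48 70 74
f 70 53 77
f 74 77 54
f 70 77 74
f 49 75 63
f 75 54 76
f 63 76 50
f 75 76 63
f 47 59 83
f 59 49 84
f 83 84 56
f 59 84 83
f 51 64 80
f 64 47 79
f 80 79 55
f 64 79 80
f 53 71 72
f 71 51 68
f 72 68 52
f 71 68 72
f 54 77 73
f 77 53 69
f 73 69 46
f 77 69 73
f 88 90 87
f 91 88 87
f 87 90 89
f 89 91 87
f 88 94 90
f 92 88 91
f 92 94 88
f 90 94 89
f 93 91 89
f 89 94 93
f 93 92 91
f 94 92 93

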